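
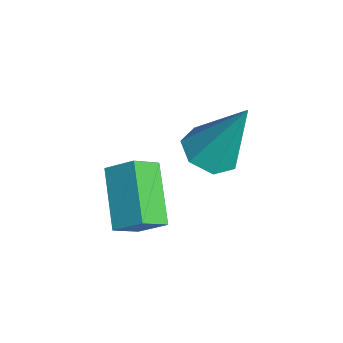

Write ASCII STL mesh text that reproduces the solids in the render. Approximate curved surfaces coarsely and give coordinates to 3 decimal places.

solid 
facet normal -0.419 -0.668 -0.615
outer loop
vertex -0.5 -2.347 -1.22
vertex -2.078 -2.219 -0.283
vertex -0.785 -1.636 -1.798
endloop
endfacet
facet normal 0.858 -0.070 -0.509
outer loop
vertex -0.362 -0.961 -1.177
vertex -0.5 -2.347 -1.22
vertex -0.785 -1.636 -1.798
endloop
endfacet
facet normal -0.419 -0.668 -0.615
outer loop
vertex -0.785 -1.636 -1.798
vertex -2.078 -2.219 -0.283
vertex -2.364 -1.507 -0.861
endloop
endfacet
facet normal -0.297 0.741 -0.603
outer loop
vertex -2.364 -1.507 -0.861
vertex -0.362 -0.961 -1.177
vertex -0.785 -1.636 -1.798
endloop
endfacet
facet normal 0.298 -0.741 0.602
outer loop
vertex -0.5 -2.347 -1.22
vertex -1.655 -1.544 0.338
vertex -2.078 -2.219 -0.283
endloop
endfacet
facet normal 0.857 -0.070 -0.510
outer loop
vertex -0.076 -1.673 -0.599
vertex -0.5 -2.347 -1.22
vertex -0.362 -0.961 -1.177
endloop
endfacet
facet normal 0.297 -0.741 0.602
outer loop
vertex -0.076 -1.673 -0.599
vertex -1.655 -1.544 0.338
vertex -0.5 -2.347 -1.22
endloop
endfacet
facet normal -0.858 0.069 0.509
outer loop
vertex -2.078 -2.219 -0.283
vertex -1.655 -1.544 0.338
vertex -2.364 -1.507 -0.861
endloop
endfacet
facet normal -0.297 0.741 -0.602
outer loop
vertex -1.94 -0.833 -0.24
vertex -0.362 -0.961 -1.177
vertex -2.364 -1.507 -0.861
endloop
endfacet
facet normal -0.858 0.070 0.509
outer loop
vertex -2.364 -1.507 -0.861
vertex -1.655 -1.544 0.338
vertex -1.94 -0.833 -0.24
endloop
endfacet
facet normal 0.419 0.668 0.615
outer loop
vertex -1.94 -0.833 -0.24
vertex -0.076 -1.673 -0.599
vertex -0.362 -0.961 -1.177
endloop
endfacet
facet normal 0.419 0.668 0.615
outer loop
vertex -1.655 -1.544 0.338
vertex -0.076 -1.673 -0.599
vertex -1.94 -0.833 -0.24
endloop
endfacet
facet normal -0.200 -0.380 -0.903
outer loop
vertex -1.099 -0.263 0.57
vertex -1.56 0.393 0.396
vertex -0.758 0.282 0.265
endloop
endfacet
facet normal 0.874 -0.371 0.315
outer loop
vertex -1.099 -0.263 0.57
vertex -0.758 0.282 0.265
vertex -1.12 1.227 2.384
endloop
endfacet
facet normal -0.200 -0.379 -0.903
outer loop
vertex -0.758 0.282 0.265
vertex -1.56 0.393 0.396
vertex -1.021 0.911 0.059
endloop
endfacet
facet normal 0.924 0.382 -0.013
outer loop
vertex -0.758 0.282 0.265
vertex -1.021 0.911 0.059
vertex -1.12 1.227 2.384
endloop
endfacet
facet normal -0.200 -0.380 -0.903
outer loop
vertex -1.021 0.911 0.059
vertex -1.56 0.393 0.396
vertex -1.69 1.149 0.107
endloop
endfacet
facet normal 0.326 0.939 -0.114
outer loop
vertex -1.021 0.911 0.059
vertex -1.69 1.149 0.107
vertex -1.12 1.227 2.384
endloop
endfacet
facet normal -0.201 -0.380 -0.903
outer loop
vertex -1.69 1.149 0.107
vertex -1.56 0.393 0.396
vertex -2.261 0.818 0.373
endloop
endfacet
facet normal -0.469 0.879 0.087
outer loop
vertex -1.69 1.149 0.107
vertex -2.261 0.818 0.373
vertex -1.12 1.227 2.384
endloop
endfacet
facet normal -0.200 -0.379 -0.904
outer loop
vertex -2.261 0.818 0.373
vertex -1.56 0.393 0.396
vertex -2.304 0.166 0.656
endloop
endfacet
facet normal -0.863 0.248 0.440
outer loop
vertex -2.261 0.818 0.373
vertex -2.304 0.166 0.656
vertex -1.12 1.227 2.384
endloop
endfacet
facet normal -0.200 -0.380 -0.903
outer loop
vertex -2.304 0.166 0.656
vertex -1.56 0.393 0.396
vertex -1.787 -0.315 0.744
endloop
endfacet
facet normal -0.560 -0.478 0.677
outer loop
vertex -2.304 0.166 0.656
vertex -1.787 -0.315 0.744
vertex -1.12 1.227 2.384
endloop
endfacet
facet normal -0.200 -0.380 -0.903
outer loop
vertex -1.787 -0.315 0.744
vertex -1.56 0.393 0.396
vertex -1.099 -0.263 0.57
endloop
endfacet
facet normal 0.214 -0.754 0.621
outer loop
vertex -1.787 -0.315 0.744
vertex -1.099 -0.263 0.57
vertex -1.12 1.227 2.384
endloop
endfacet

endsolid


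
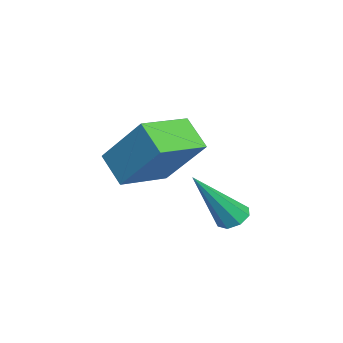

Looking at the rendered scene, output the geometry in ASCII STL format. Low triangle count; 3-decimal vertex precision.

solid 
facet normal -0.479 -0.547 0.687
outer loop
vertex 0.248 0.343 2.992
vertex -1.107 1.322 2.826
vertex -0.488 -0.938 1.459
endloop
endfacet
facet normal 0.807 -0.582 0.099
outer loop
vertex 0.087 -0.282 0.634
vertex 0.248 0.343 2.992
vertex -0.488 -0.938 1.459
endloop
endfacet
facet normal -0.480 -0.547 0.687
outer loop
vertex -0.488 -0.938 1.459
vertex -1.107 1.322 2.826
vertex -1.843 0.041 1.292
endloop
endfacet
facet normal -0.346 -0.602 -0.720
outer loop
vertex -1.843 0.041 1.292
vertex 0.087 -0.282 0.634
vertex -0.488 -0.938 1.459
endloop
endfacet
facet normal 0.346 0.602 0.720
outer loop
vertex 0.248 0.343 2.992
vertex -0.532 1.978 2.001
vertex -1.107 1.322 2.826
endloop
endfacet
facet normal 0.807 -0.582 0.099
outer loop
vertex 0.823 0.999 2.168
vertex 0.248 0.343 2.992
vertex 0.087 -0.282 0.634
endloop
endfacet
facet normal 0.346 0.601 0.720
outer loop
vertex 0.823 0.999 2.168
vertex -0.532 1.978 2.001
vertex 0.248 0.343 2.992
endloop
endfacet
facet normal -0.807 0.582 -0.099
outer loop
vertex -1.107 1.322 2.826
vertex -0.532 1.978 2.001
vertex -1.843 0.041 1.292
endloop
endfacet
facet normal -0.346 -0.601 -0.720
outer loop
vertex -1.268 0.697 0.468
vertex 0.087 -0.282 0.634
vertex -1.843 0.041 1.292
endloop
endfacet
facet normal -0.807 0.582 -0.099
outer loop
vertex -1.843 0.041 1.292
vertex -0.532 1.978 2.001
vertex -1.268 0.697 0.468
endloop
endfacet
facet normal 0.479 0.547 -0.687
outer loop
vertex -1.268 0.697 0.468
vertex 0.823 0.999 2.168
vertex 0.087 -0.282 0.634
endloop
endfacet
facet normal 0.479 0.546 -0.687
outer loop
vertex -0.532 1.978 2.001
vertex 0.823 0.999 2.168
vertex -1.268 0.697 0.468
endloop
endfacet
facet normal -0.405 0.442 -0.800
outer loop
vertex 1.97 3.01 0.001
vertex 1.54 3.088 0.262
vertex 1.97 3.352 0.19
endloop
endfacet
facet normal 0.981 0.093 -0.169
outer loop
vertex 1.97 3.01 0.001
vertex 1.97 3.352 0.19
vertex 2.38 2.172 1.918
endloop
endfacet
facet normal -0.406 0.443 -0.799
outer loop
vertex 1.97 3.352 0.19
vertex 1.54 3.088 0.262
vertex 1.717 3.539 0.422
endloop
endfacet
facet normal 0.719 0.641 0.267
outer loop
vertex 1.97 3.352 0.19
vertex 1.717 3.539 0.422
vertex 2.38 2.172 1.918
endloop
endfacet
facet normal -0.407 0.443 -0.799
outer loop
vertex 1.717 3.539 0.422
vertex 1.54 3.088 0.262
vertex 1.361 3.461 0.56
endloop
endfacet
facet normal 0.087 0.754 0.651
outer loop
vertex 1.717 3.539 0.422
vertex 1.361 3.461 0.56
vertex 2.38 2.172 1.918
endloop
endfacet
facet normal -0.406 0.443 -0.799
outer loop
vertex 1.361 3.461 0.56
vertex 1.54 3.088 0.262
vertex 1.109 3.165 0.524
endloop
endfacet
facet normal -0.541 0.369 0.756
outer loop
vertex 1.361 3.461 0.56
vertex 1.109 3.165 0.524
vertex 2.38 2.172 1.918
endloop
endfacet
facet normal -0.407 0.443 -0.799
outer loop
vertex 1.109 3.165 0.524
vertex 1.54 3.088 0.262
vertex 1.109 2.824 0.335
endloop
endfacet
facet normal -0.801 -0.290 0.524
outer loop
vertex 1.109 3.165 0.524
vertex 1.109 2.824 0.335
vertex 2.38 2.172 1.918
endloop
endfacet
facet normal -0.406 0.442 -0.800
outer loop
vertex 1.109 2.824 0.335
vertex 1.54 3.088 0.262
vertex 1.362 2.637 0.103
endloop
endfacet
facet normal -0.539 -0.838 0.088
outer loop
vertex 1.109 2.824 0.335
vertex 1.362 2.637 0.103
vertex 2.38 2.172 1.918
endloop
endfacet
facet normal -0.406 0.442 -0.800
outer loop
vertex 1.362 2.637 0.103
vertex 1.54 3.088 0.262
vertex 1.718 2.714 -0.035
endloop
endfacet
facet normal 0.091 -0.951 -0.295
outer loop
vertex 1.362 2.637 0.103
vertex 1.718 2.714 -0.035
vertex 2.38 2.172 1.918
endloop
endfacet
facet normal -0.405 0.442 -0.800
outer loop
vertex 1.718 2.714 -0.035
vertex 1.54 3.088 0.262
vertex 1.97 3.01 0.001
endloop
endfacet
facet normal 0.721 -0.565 -0.401
outer loop
vertex 1.718 2.714 -0.035
vertex 1.97 3.01 0.001
vertex 2.38 2.172 1.918
endloop
endfacet

endsolid


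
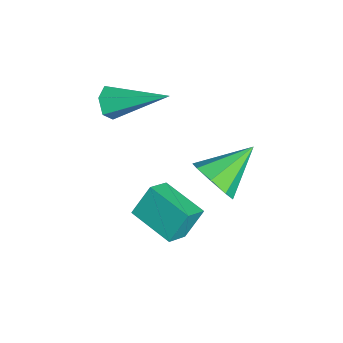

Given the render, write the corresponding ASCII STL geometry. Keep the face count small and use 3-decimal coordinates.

solid 
facet normal -0.347 -0.842 -0.413
outer loop
vertex -1.549 -0.33 0.279
vertex -1.735 -0.028 -0.18
vertex -1.199 -0.251 -0.176
endloop
endfacet
facet normal 0.781 -0.299 0.549
outer loop
vertex -1.549 -0.33 0.279
vertex -1.199 -0.251 -0.176
vertex -1.045 1.648 0.64
endloop
endfacet
facet normal -0.347 -0.842 -0.413
outer loop
vertex -1.199 -0.251 -0.176
vertex -1.735 -0.028 -0.18
vertex -1.384 0.051 -0.636
endloop
endfacet
facet normal 0.940 0.067 -0.334
outer loop
vertex -1.199 -0.251 -0.176
vertex -1.384 0.051 -0.636
vertex -1.045 1.648 0.64
endloop
endfacet
facet normal -0.346 -0.843 -0.412
outer loop
vertex -1.384 0.051 -0.636
vertex -1.735 -0.028 -0.18
vertex -1.92 0.273 -0.64
endloop
endfacet
facet normal 0.243 0.573 -0.782
outer loop
vertex -1.384 0.051 -0.636
vertex -1.92 0.273 -0.64
vertex -1.045 1.648 0.64
endloop
endfacet
facet normal -0.346 -0.843 -0.412
outer loop
vertex -1.92 0.273 -0.64
vertex -1.735 -0.028 -0.18
vertex -2.27 0.194 -0.185
endloop
endfacet
facet normal -0.611 0.712 -0.347
outer loop
vertex -1.92 0.273 -0.64
vertex -2.27 0.194 -0.185
vertex -1.045 1.648 0.64
endloop
endfacet
facet normal -0.346 -0.843 -0.412
outer loop
vertex -2.27 0.194 -0.185
vertex -1.735 -0.028 -0.18
vertex -2.085 -0.107 0.275
endloop
endfacet
facet normal -0.771 0.345 0.536
outer loop
vertex -2.27 0.194 -0.185
vertex -2.085 -0.107 0.275
vertex -1.045 1.648 0.64
endloop
endfacet
facet normal -0.347 -0.842 -0.413
outer loop
vertex -2.085 -0.107 0.275
vertex -1.735 -0.028 -0.18
vertex -1.549 -0.33 0.279
endloop
endfacet
facet normal -0.074 -0.161 0.984
outer loop
vertex -2.085 -0.107 0.275
vertex -1.549 -0.33 0.279
vertex -1.045 1.648 0.64
endloop
endfacet
facet normal 0.403 -0.769 -0.496
outer loop
vertex 2.292 2.979 -0.853
vertex 1.759 2.492 -0.531
vertex 1.79 2.931 -1.187
endloop
endfacet
facet normal 0.181 0.898 -0.401
outer loop
vertex 2.292 2.979 -0.853
vertex 1.79 2.931 -1.187
vertex 1.121 3.708 0.251
endloop
endfacet
facet normal 0.405 -0.768 -0.495
outer loop
vertex 1.79 2.931 -1.187
vertex 1.759 2.492 -0.531
vertex 1.271 2.625 -1.137
endloop
endfacet
facet normal -0.455 0.677 -0.578
outer loop
vertex 1.79 2.931 -1.187
vertex 1.271 2.625 -1.137
vertex 1.121 3.708 0.251
endloop
endfacet
facet normal 0.404 -0.770 -0.494
outer loop
vertex 1.271 2.625 -1.137
vertex 1.759 2.492 -0.531
vertex 1.037 2.242 -0.732
endloop
endfacet
facet normal -0.922 0.251 -0.295
outer loop
vertex 1.271 2.625 -1.137
vertex 1.037 2.242 -0.732
vertex 1.121 3.708 0.251
endloop
endfacet
facet normal 0.404 -0.769 -0.495
outer loop
vertex 1.037 2.242 -0.732
vertex 1.759 2.492 -0.531
vertex 1.227 2.005 -0.209
endloop
endfacet
facet normal -0.949 -0.136 0.283
outer loop
vertex 1.037 2.242 -0.732
vertex 1.227 2.005 -0.209
vertex 1.121 3.708 0.251
endloop
endfacet
facet normal 0.404 -0.769 -0.495
outer loop
vertex 1.227 2.005 -0.209
vertex 1.759 2.492 -0.531
vertex 1.729 2.054 0.125
endloop
endfacet
facet normal -0.519 -0.253 0.817
outer loop
vertex 1.227 2.005 -0.209
vertex 1.729 2.054 0.125
vertex 1.121 3.708 0.251
endloop
endfacet
facet normal 0.404 -0.769 -0.495
outer loop
vertex 1.729 2.054 0.125
vertex 1.759 2.492 -0.531
vertex 2.248 2.359 0.075
endloop
endfacet
facet normal 0.115 -0.033 0.993
outer loop
vertex 1.729 2.054 0.125
vertex 2.248 2.359 0.075
vertex 1.121 3.708 0.251
endloop
endfacet
facet normal 0.404 -0.769 -0.495
outer loop
vertex 2.248 2.359 0.075
vertex 1.759 2.492 -0.531
vertex 2.481 2.742 -0.33
endloop
endfacet
facet normal 0.584 0.395 0.709
outer loop
vertex 2.248 2.359 0.075
vertex 2.481 2.742 -0.33
vertex 1.121 3.708 0.251
endloop
endfacet
facet normal 0.404 -0.769 -0.495
outer loop
vertex 2.481 2.742 -0.33
vertex 1.759 2.492 -0.531
vertex 2.292 2.979 -0.853
endloop
endfacet
facet normal 0.611 0.780 0.133
outer loop
vertex 2.481 2.742 -0.33
vertex 2.292 2.979 -0.853
vertex 1.121 3.708 0.251
endloop
endfacet
facet normal -0.622 0.574 -0.533
outer loop
vertex -0.136 1.434 -2.586
vertex 0.98 2.379 -2.872
vertex 0.114 0.863 -3.493
endloop
endfacet
facet normal -0.749 -0.634 0.192
outer loop
vertex 0.68 0.341 -3.008
vertex -0.136 1.434 -2.586
vertex 0.114 0.863 -3.493
endloop
endfacet
facet normal -0.622 0.574 -0.533
outer loop
vertex 0.114 0.863 -3.493
vertex 0.98 2.379 -2.872
vertex 1.23 1.808 -3.779
endloop
endfacet
facet normal 0.228 -0.519 -0.824
outer loop
vertex 1.23 1.808 -3.779
vertex 0.68 0.341 -3.008
vertex 0.114 0.863 -3.493
endloop
endfacet
facet normal -0.228 0.519 0.824
outer loop
vertex -0.136 1.434 -2.586
vertex 1.546 1.857 -2.387
vertex 0.98 2.379 -2.872
endloop
endfacet
facet normal -0.749 -0.634 0.192
outer loop
vertex 0.43 0.912 -2.101
vertex -0.136 1.434 -2.586
vertex 0.68 0.341 -3.008
endloop
endfacet
facet normal -0.228 0.519 0.824
outer loop
vertex 0.43 0.912 -2.101
vertex 1.546 1.857 -2.387
vertex -0.136 1.434 -2.586
endloop
endfacet
facet normal 0.749 0.634 -0.192
outer loop
vertex 0.98 2.379 -2.872
vertex 1.546 1.857 -2.387
vertex 1.23 1.808 -3.779
endloop
endfacet
facet normal 0.228 -0.519 -0.824
outer loop
vertex 1.796 1.286 -3.294
vertex 0.68 0.341 -3.008
vertex 1.23 1.808 -3.779
endloop
endfacet
facet normal 0.749 0.634 -0.192
outer loop
vertex 1.23 1.808 -3.779
vertex 1.546 1.857 -2.387
vertex 1.796 1.286 -3.294
endloop
endfacet
facet normal 0.622 -0.574 0.533
outer loop
vertex 1.796 1.286 -3.294
vertex 0.43 0.912 -2.101
vertex 0.68 0.341 -3.008
endloop
endfacet
facet normal 0.622 -0.574 0.533
outer loop
vertex 1.546 1.857 -2.387
vertex 0.43 0.912 -2.101
vertex 1.796 1.286 -3.294
endloop
endfacet

endsolid


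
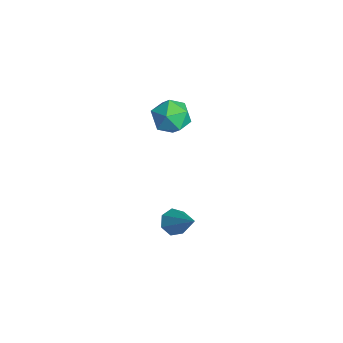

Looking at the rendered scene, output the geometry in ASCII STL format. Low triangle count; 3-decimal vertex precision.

solid 
facet normal 0.147 0.963 0.225
outer loop
vertex -1.523 1.662 2.738
vertex -2.103 1.626 3.271
vertex -1.361 1.463 3.484
endloop
endfacet
facet normal 0.754 0.657 0.011
outer loop
vertex -1.523 1.662 2.738
vertex -1.361 1.463 3.484
vertex -1.016 1.077 2.889
endloop
endfacet
facet normal 0.652 0.398 -0.646
outer loop
vertex -1.523 1.662 2.738
vertex -1.016 1.077 2.889
vertex -1.545 1.002 2.309
endloop
endfacet
facet normal -0.019 0.545 -0.838
outer loop
vertex -1.523 1.662 2.738
vertex -1.545 1.002 2.309
vertex -2.217 1.341 2.545
endloop
endfacet
facet normal -0.331 0.895 -0.299
outer loop
vertex -1.523 1.662 2.738
vertex -2.217 1.341 2.545
vertex -2.103 1.626 3.271
endloop
endfacet
facet normal 0.889 0.106 0.446
outer loop
vertex -1.016 1.077 2.889
vertex -1.361 1.463 3.484
vertex -1.283 0.679 3.515
endloop
endfacet
facet normal -0.095 0.602 0.792
outer loop
vertex -1.361 1.463 3.484
vertex -2.103 1.626 3.271
vertex -1.955 1.018 3.751
endloop
endfacet
facet normal -0.868 0.493 -0.057
outer loop
vertex -2.103 1.626 3.271
vertex -2.217 1.341 2.545
vertex -2.484 0.943 3.171
endloop
endfacet
facet normal -0.363 -0.073 -0.929
outer loop
vertex -2.217 1.341 2.545
vertex -1.545 1.002 2.309
vertex -2.139 0.557 2.576
endloop
endfacet
facet normal 0.722 -0.312 -0.618
outer loop
vertex -1.545 1.002 2.309
vertex -1.016 1.077 2.889
vertex -1.397 0.394 2.789
endloop
endfacet
facet normal 0.019 -0.545 0.838
outer loop
vertex -1.977 0.358 3.322
vertex -1.283 0.679 3.515
vertex -1.955 1.018 3.751
endloop
endfacet
facet normal -0.652 -0.398 0.646
outer loop
vertex -1.977 0.358 3.322
vertex -1.955 1.018 3.751
vertex -2.484 0.943 3.171
endloop
endfacet
facet normal -0.754 -0.657 -0.011
outer loop
vertex -1.977 0.358 3.322
vertex -2.484 0.943 3.171
vertex -2.139 0.557 2.576
endloop
endfacet
facet normal -0.147 -0.963 -0.225
outer loop
vertex -1.977 0.358 3.322
vertex -2.139 0.557 2.576
vertex -1.397 0.394 2.789
endloop
endfacet
facet normal 0.331 -0.895 0.299
outer loop
vertex -1.977 0.358 3.322
vertex -1.397 0.394 2.789
vertex -1.283 0.679 3.515
endloop
endfacet
facet normal 0.363 0.073 0.929
outer loop
vertex -1.955 1.018 3.751
vertex -1.283 0.679 3.515
vertex -1.361 1.463 3.484
endloop
endfacet
facet normal -0.722 0.312 0.618
outer loop
vertex -2.484 0.943 3.171
vertex -1.955 1.018 3.751
vertex -2.103 1.626 3.271
endloop
endfacet
facet normal -0.889 -0.106 -0.446
outer loop
vertex -2.139 0.557 2.576
vertex -2.484 0.943 3.171
vertex -2.217 1.341 2.545
endloop
endfacet
facet normal 0.095 -0.602 -0.792
outer loop
vertex -1.397 0.394 2.789
vertex -2.139 0.557 2.576
vertex -1.545 1.002 2.309
endloop
endfacet
facet normal 0.868 -0.493 0.057
outer loop
vertex -1.283 0.679 3.515
vertex -1.397 0.394 2.789
vertex -1.016 1.077 2.889
endloop
endfacet
facet normal -0.715 -0.246 -0.654
outer loop
vertex 2.468 -0.449 0.827
vertex 2.11 -0.193 1.122
vertex 2.407 -0.004 0.726
endloop
endfacet
facet normal 0.881 0.013 -0.473
outer loop
vertex 2.468 -0.449 0.827
vertex 2.407 -0.004 0.726
vertex 3.11 0.153 2.038
endloop
endfacet
facet normal -0.715 -0.248 -0.654
outer loop
vertex 2.407 -0.004 0.726
vertex 2.11 -0.193 1.122
vertex 2.122 0.298 0.923
endloop
endfacet
facet normal 0.537 0.754 -0.378
outer loop
vertex 2.407 -0.004 0.726
vertex 2.122 0.298 0.923
vertex 3.11 0.153 2.038
endloop
endfacet
facet normal -0.715 -0.247 -0.654
outer loop
vertex 2.122 0.298 0.923
vertex 2.11 -0.193 1.122
vertex 1.828 0.231 1.27
endloop
endfacet
facet normal -0.036 0.986 0.160
outer loop
vertex 2.122 0.298 0.923
vertex 1.828 0.231 1.27
vertex 3.11 0.153 2.038
endloop
endfacet
facet normal -0.714 -0.246 -0.655
outer loop
vertex 1.828 0.231 1.27
vertex 2.11 -0.193 1.122
vertex 1.746 -0.156 1.505
endloop
endfacet
facet normal -0.410 0.535 0.739
outer loop
vertex 1.828 0.231 1.27
vertex 1.746 -0.156 1.505
vertex 3.11 0.153 2.038
endloop
endfacet
facet normal -0.714 -0.247 -0.655
outer loop
vertex 1.746 -0.156 1.505
vertex 2.11 -0.193 1.122
vertex 1.938 -0.57 1.452
endloop
endfacet
facet normal -0.301 -0.257 0.918
outer loop
vertex 1.746 -0.156 1.505
vertex 1.938 -0.57 1.452
vertex 3.11 0.153 2.038
endloop
endfacet
facet normal -0.716 -0.246 -0.654
outer loop
vertex 1.938 -0.57 1.452
vertex 2.11 -0.193 1.122
vertex 2.259 -0.701 1.15
endloop
endfacet
facet normal 0.208 -0.797 0.567
outer loop
vertex 1.938 -0.57 1.452
vertex 2.259 -0.701 1.15
vertex 3.11 0.153 2.038
endloop
endfacet
facet normal -0.715 -0.246 -0.654
outer loop
vertex 2.259 -0.701 1.15
vertex 2.11 -0.193 1.122
vertex 2.468 -0.449 0.827
endloop
endfacet
facet normal 0.734 -0.677 -0.053
outer loop
vertex 2.259 -0.701 1.15
vertex 2.468 -0.449 0.827
vertex 3.11 0.153 2.038
endloop
endfacet

endsolid


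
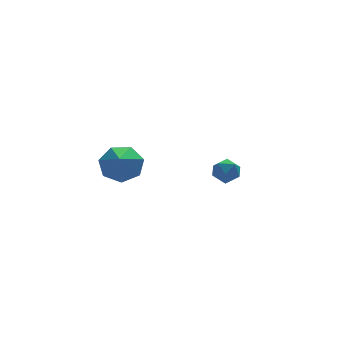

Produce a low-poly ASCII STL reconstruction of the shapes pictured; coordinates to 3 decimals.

solid 
facet normal 0.012 0.958 0.287
outer loop
vertex 2.889 1.812 -3.284
vertex 2.146 1.721 -2.949
vertex 2.817 1.578 -2.501
endloop
endfacet
facet normal 0.673 0.690 0.268
outer loop
vertex 2.889 1.812 -3.284
vertex 2.817 1.578 -2.501
vertex 3.375 1.222 -2.986
endloop
endfacet
facet normal 0.797 0.457 -0.394
outer loop
vertex 2.889 1.812 -3.284
vertex 3.375 1.222 -2.986
vertex 3.048 1.146 -3.735
endloop
endfacet
facet normal 0.212 0.582 -0.785
outer loop
vertex 2.889 1.812 -3.284
vertex 3.048 1.146 -3.735
vertex 2.288 1.454 -3.712
endloop
endfacet
facet normal -0.273 0.891 -0.363
outer loop
vertex 2.889 1.812 -3.284
vertex 2.288 1.454 -3.712
vertex 2.146 1.721 -2.949
endloop
endfacet
facet normal 0.696 0.127 0.707
outer loop
vertex 3.375 1.222 -2.986
vertex 2.817 1.578 -2.501
vertex 2.932 0.766 -2.468
endloop
endfacet
facet normal -0.374 0.561 0.739
outer loop
vertex 2.817 1.578 -2.501
vertex 2.146 1.721 -2.949
vertex 2.172 1.074 -2.445
endloop
endfacet
facet normal -0.834 0.454 -0.314
outer loop
vertex 2.146 1.721 -2.949
vertex 2.288 1.454 -3.712
vertex 1.845 0.998 -3.194
endloop
endfacet
facet normal -0.049 -0.048 -0.998
outer loop
vertex 2.288 1.454 -3.712
vertex 3.048 1.146 -3.735
vertex 2.403 0.642 -3.679
endloop
endfacet
facet normal 0.897 -0.249 -0.366
outer loop
vertex 3.048 1.146 -3.735
vertex 3.375 1.222 -2.986
vertex 3.074 0.499 -3.231
endloop
endfacet
facet normal -0.212 -0.582 0.785
outer loop
vertex 2.331 0.408 -2.896
vertex 2.932 0.766 -2.468
vertex 2.172 1.074 -2.445
endloop
endfacet
facet normal -0.797 -0.457 0.394
outer loop
vertex 2.331 0.408 -2.896
vertex 2.172 1.074 -2.445
vertex 1.845 0.998 -3.194
endloop
endfacet
facet normal -0.673 -0.690 -0.268
outer loop
vertex 2.331 0.408 -2.896
vertex 1.845 0.998 -3.194
vertex 2.403 0.642 -3.679
endloop
endfacet
facet normal -0.012 -0.958 -0.287
outer loop
vertex 2.331 0.408 -2.896
vertex 2.403 0.642 -3.679
vertex 3.074 0.499 -3.231
endloop
endfacet
facet normal 0.273 -0.891 0.363
outer loop
vertex 2.331 0.408 -2.896
vertex 3.074 0.499 -3.231
vertex 2.932 0.766 -2.468
endloop
endfacet
facet normal 0.049 0.048 0.998
outer loop
vertex 2.172 1.074 -2.445
vertex 2.932 0.766 -2.468
vertex 2.817 1.578 -2.501
endloop
endfacet
facet normal -0.897 0.249 0.366
outer loop
vertex 1.845 0.998 -3.194
vertex 2.172 1.074 -2.445
vertex 2.146 1.721 -2.949
endloop
endfacet
facet normal -0.696 -0.127 -0.707
outer loop
vertex 2.403 0.642 -3.679
vertex 1.845 0.998 -3.194
vertex 2.288 1.454 -3.712
endloop
endfacet
facet normal 0.374 -0.561 -0.739
outer loop
vertex 3.074 0.499 -3.231
vertex 2.403 0.642 -3.679
vertex 3.048 1.146 -3.735
endloop
endfacet
facet normal 0.834 -0.454 0.314
outer loop
vertex 2.932 0.766 -2.468
vertex 3.074 0.499 -3.231
vertex 3.375 1.222 -2.986
endloop
endfacet
facet normal 0.257 0.751 -0.609
outer loop
vertex -3.006 -1.461 0.889
vertex -3.616 -1.887 0.107
vertex -3.898 -1.174 0.867
endloop
endfacet
facet normal 0.039 0.195 0.980
outer loop
vertex -3.006 -1.461 0.889
vertex -3.898 -1.174 0.867
vertex -4.124 -3.373 1.313
endloop
endfacet
facet normal 0.257 0.751 -0.609
outer loop
vertex -3.898 -1.174 0.867
vertex -3.616 -1.887 0.107
vertex -4.577 -1.424 0.272
endloop
endfacet
facet normal -0.687 0.212 0.695
outer loop
vertex -3.898 -1.174 0.867
vertex -4.577 -1.424 0.272
vertex -4.124 -3.373 1.313
endloop
endfacet
facet normal 0.257 0.750 -0.609
outer loop
vertex -4.577 -1.424 0.272
vertex -3.616 -1.887 0.107
vertex -4.533 -2.023 -0.447
endloop
endfacet
facet normal -0.980 -0.180 0.090
outer loop
vertex -4.577 -1.424 0.272
vertex -4.533 -2.023 -0.447
vertex -4.124 -3.373 1.313
endloop
endfacet
facet normal 0.257 0.750 -0.610
outer loop
vertex -4.533 -2.023 -0.447
vertex -3.616 -1.887 0.107
vertex -3.799 -2.52 -0.749
endloop
endfacet
facet normal -0.621 -0.685 -0.381
outer loop
vertex -4.533 -2.023 -0.447
vertex -3.799 -2.52 -0.749
vertex -4.124 -3.373 1.313
endloop
endfacet
facet normal 0.256 0.750 -0.610
outer loop
vertex -3.799 -2.52 -0.749
vertex -3.616 -1.887 0.107
vertex -2.926 -2.54 -0.407
endloop
endfacet
facet normal 0.121 -0.924 -0.363
outer loop
vertex -3.799 -2.52 -0.749
vertex -2.926 -2.54 -0.407
vertex -4.124 -3.373 1.313
endloop
endfacet
facet normal 0.257 0.750 -0.609
outer loop
vertex -2.926 -2.54 -0.407
vertex -3.616 -1.887 0.107
vertex -2.573 -2.069 0.322
endloop
endfacet
facet normal 0.686 -0.716 0.131
outer loop
vertex -2.926 -2.54 -0.407
vertex -2.573 -2.069 0.322
vertex -4.124 -3.373 1.313
endloop
endfacet
facet normal 0.257 0.751 -0.609
outer loop
vertex -2.573 -2.069 0.322
vertex -3.616 -1.887 0.107
vertex -3.006 -1.461 0.889
endloop
endfacet
facet normal 0.649 -0.218 0.729
outer loop
vertex -2.573 -2.069 0.322
vertex -3.006 -1.461 0.889
vertex -4.124 -3.373 1.313
endloop
endfacet

endsolid


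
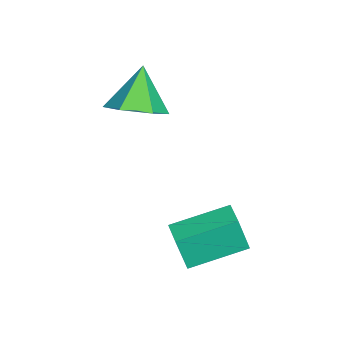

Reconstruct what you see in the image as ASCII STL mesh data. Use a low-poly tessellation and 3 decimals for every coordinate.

solid 
facet normal 0.654 -0.049 -0.755
outer loop
vertex -1.281 -0.107 0.357
vertex -1.957 0.281 -0.254
vertex -1.339 0.875 0.243
endloop
endfacet
facet normal 0.356 0.128 0.926
outer loop
vertex -1.281 -0.107 0.357
vertex -1.339 0.875 0.243
vertex -3.003 0.359 0.954
endloop
endfacet
facet normal 0.654 -0.049 -0.755
outer loop
vertex -1.339 0.875 0.243
vertex -1.957 0.281 -0.254
vertex -2.015 1.262 -0.368
endloop
endfacet
facet normal -0.022 0.833 0.552
outer loop
vertex -1.339 0.875 0.243
vertex -2.015 1.262 -0.368
vertex -3.003 0.359 0.954
endloop
endfacet
facet normal 0.655 -0.049 -0.754
outer loop
vertex -2.015 1.262 -0.368
vertex -1.957 0.281 -0.254
vertex -2.632 0.669 -0.865
endloop
endfacet
facet normal -0.686 0.727 -0.016
outer loop
vertex -2.015 1.262 -0.368
vertex -2.632 0.669 -0.865
vertex -3.003 0.359 0.954
endloop
endfacet
facet normal 0.654 -0.050 -0.755
outer loop
vertex -2.632 0.669 -0.865
vertex -1.957 0.281 -0.254
vertex -2.574 -0.313 -0.75
endloop
endfacet
facet normal -0.974 -0.082 -0.213
outer loop
vertex -2.632 0.669 -0.865
vertex -2.574 -0.313 -0.75
vertex -3.003 0.359 0.954
endloop
endfacet
facet normal 0.654 -0.049 -0.755
outer loop
vertex -2.574 -0.313 -0.75
vertex -1.957 0.281 -0.254
vertex -1.898 -0.701 -0.139
endloop
endfacet
facet normal -0.596 -0.787 0.160
outer loop
vertex -2.574 -0.313 -0.75
vertex -1.898 -0.701 -0.139
vertex -3.003 0.359 0.954
endloop
endfacet
facet normal 0.654 -0.049 -0.755
outer loop
vertex -1.898 -0.701 -0.139
vertex -1.957 0.281 -0.254
vertex -1.281 -0.107 0.357
endloop
endfacet
facet normal 0.069 -0.681 0.729
outer loop
vertex -1.898 -0.701 -0.139
vertex -1.281 -0.107 0.357
vertex -3.003 0.359 0.954
endloop
endfacet
facet normal -0.930 -0.355 -0.100
outer loop
vertex 1.05 1.616 -2.661
vertex 0.346 3.329 -2.193
vertex 1.054 1.966 -3.934
endloop
endfacet
facet normal 0.369 -0.897 -0.245
outer loop
vertex 1.854 2.271 -3.847
vertex 1.05 1.616 -2.661
vertex 1.054 1.966 -3.934
endloop
endfacet
facet normal -0.930 -0.354 -0.101
outer loop
vertex 1.054 1.966 -3.934
vertex 0.346 3.329 -2.193
vertex 0.351 3.679 -3.466
endloop
endfacet
facet normal 0.004 0.265 -0.964
outer loop
vertex 0.351 3.679 -3.466
vertex 1.854 2.271 -3.847
vertex 1.054 1.966 -3.934
endloop
endfacet
facet normal -0.004 -0.265 0.964
outer loop
vertex 1.05 1.616 -2.661
vertex 1.146 3.634 -2.106
vertex 0.346 3.329 -2.193
endloop
endfacet
facet normal 0.369 -0.897 -0.245
outer loop
vertex 1.849 1.921 -2.574
vertex 1.05 1.616 -2.661
vertex 1.854 2.271 -3.847
endloop
endfacet
facet normal -0.004 -0.265 0.964
outer loop
vertex 1.849 1.921 -2.574
vertex 1.146 3.634 -2.106
vertex 1.05 1.616 -2.661
endloop
endfacet
facet normal -0.369 0.897 0.245
outer loop
vertex 0.346 3.329 -2.193
vertex 1.146 3.634 -2.106
vertex 0.351 3.679 -3.466
endloop
endfacet
facet normal 0.004 0.265 -0.964
outer loop
vertex 1.15 3.984 -3.379
vertex 1.854 2.271 -3.847
vertex 0.351 3.679 -3.466
endloop
endfacet
facet normal -0.369 0.896 0.245
outer loop
vertex 0.351 3.679 -3.466
vertex 1.146 3.634 -2.106
vertex 1.15 3.984 -3.379
endloop
endfacet
facet normal 0.930 0.354 0.101
outer loop
vertex 1.15 3.984 -3.379
vertex 1.849 1.921 -2.574
vertex 1.854 2.271 -3.847
endloop
endfacet
facet normal 0.930 0.354 0.100
outer loop
vertex 1.146 3.634 -2.106
vertex 1.849 1.921 -2.574
vertex 1.15 3.984 -3.379
endloop
endfacet

endsolid


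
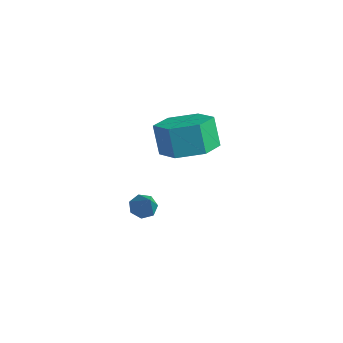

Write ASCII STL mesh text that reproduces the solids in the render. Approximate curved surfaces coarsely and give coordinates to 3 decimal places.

solid 
facet normal -0.546 0.340 -0.766
outer loop
vertex -2.157 -3.626 -3.305
vertex -2.381 -3.279 -2.991
vertex -1.949 -3.227 -3.276
endloop
endfacet
facet normal 0.839 -0.412 -0.355
outer loop
vertex -2.157 -3.626 -3.305
vertex -1.949 -3.227 -3.276
vertex -1.639 -3.741 -1.949
endloop
endfacet
facet normal -0.546 0.341 -0.765
outer loop
vertex -1.949 -3.227 -3.276
vertex -2.381 -3.279 -2.991
vertex -2.067 -2.866 -3.031
endloop
endfacet
facet normal 0.931 0.358 -0.079
outer loop
vertex -1.949 -3.227 -3.276
vertex -2.067 -2.866 -3.031
vertex -1.639 -3.741 -1.949
endloop
endfacet
facet normal -0.546 0.341 -0.765
outer loop
vertex -2.067 -2.866 -3.031
vertex -2.381 -3.279 -2.991
vertex -2.421 -2.816 -2.756
endloop
endfacet
facet normal 0.454 0.772 0.445
outer loop
vertex -2.067 -2.866 -3.031
vertex -2.421 -2.816 -2.756
vertex -1.639 -3.741 -1.949
endloop
endfacet
facet normal -0.546 0.341 -0.765
outer loop
vertex -2.421 -2.816 -2.756
vertex -2.381 -3.279 -2.991
vertex -2.745 -3.114 -2.658
endloop
endfacet
facet normal -0.231 0.521 0.821
outer loop
vertex -2.421 -2.816 -2.756
vertex -2.745 -3.114 -2.658
vertex -1.639 -3.741 -1.949
endloop
endfacet
facet normal -0.546 0.340 -0.766
outer loop
vertex -2.745 -3.114 -2.658
vertex -2.381 -3.279 -2.991
vertex -2.795 -3.536 -2.81
endloop
endfacet
facet normal -0.608 -0.204 0.767
outer loop
vertex -2.745 -3.114 -2.658
vertex -2.795 -3.536 -2.81
vertex -1.639 -3.741 -1.949
endloop
endfacet
facet normal -0.546 0.340 -0.766
outer loop
vertex -2.795 -3.536 -2.81
vertex -2.381 -3.279 -2.991
vertex -2.533 -3.764 -3.098
endloop
endfacet
facet normal -0.393 -0.861 0.323
outer loop
vertex -2.795 -3.536 -2.81
vertex -2.533 -3.764 -3.098
vertex -1.639 -3.741 -1.949
endloop
endfacet
facet normal -0.546 0.340 -0.765
outer loop
vertex -2.533 -3.764 -3.098
vertex -2.381 -3.279 -2.991
vertex -2.157 -3.626 -3.305
endloop
endfacet
facet normal 0.252 -0.951 -0.177
outer loop
vertex -2.533 -3.764 -3.098
vertex -2.157 -3.626 -3.305
vertex -1.639 -3.741 -1.949
endloop
endfacet
facet normal 0.374 -0.162 -0.913
outer loop
vertex 0.404 -3.261 1.254
vertex -0.504 -3.008 0.837
vertex 0.208 -2.282 1.0
endloop
endfacet
facet normal 0.908 0.266 0.325
outer loop
vertex 0.404 -3.261 1.254
vertex 0.208 -2.282 1.0
vertex -0.049 -3.065 2.359
endloop
endfacet
facet normal 0.908 0.265 0.324
outer loop
vertex -0.049 -3.065 2.359
vertex 0.208 -2.282 1.0
vertex -0.244 -2.086 2.105
endloop
endfacet
facet normal -0.374 0.163 0.913
outer loop
vertex -0.049 -3.065 2.359
vertex -0.244 -2.086 2.105
vertex -0.956 -2.812 1.943
endloop
endfacet
facet normal 0.374 -0.162 -0.913
outer loop
vertex 0.208 -2.282 1.0
vertex -0.504 -3.008 0.837
vertex -0.699 -2.029 0.584
endloop
endfacet
facet normal 0.290 0.956 -0.051
outer loop
vertex 0.208 -2.282 1.0
vertex -0.699 -2.029 0.584
vertex -0.244 -2.086 2.105
endloop
endfacet
facet normal 0.290 0.956 -0.051
outer loop
vertex -0.244 -2.086 2.105
vertex -0.699 -2.029 0.584
vertex -1.151 -1.833 1.689
endloop
endfacet
facet normal -0.374 0.163 0.913
outer loop
vertex -0.244 -2.086 2.105
vertex -1.151 -1.833 1.689
vertex -0.956 -2.812 1.943
endloop
endfacet
facet normal 0.374 -0.162 -0.913
outer loop
vertex -0.699 -2.029 0.584
vertex -0.504 -3.008 0.837
vertex -1.411 -2.755 0.421
endloop
endfacet
facet normal -0.618 0.691 -0.375
outer loop
vertex -0.699 -2.029 0.584
vertex -1.411 -2.755 0.421
vertex -1.151 -1.833 1.689
endloop
endfacet
facet normal -0.618 0.691 -0.376
outer loop
vertex -1.151 -1.833 1.689
vertex -1.411 -2.755 0.421
vertex -1.864 -2.559 1.526
endloop
endfacet
facet normal -0.374 0.162 0.913
outer loop
vertex -1.151 -1.833 1.689
vertex -1.864 -2.559 1.526
vertex -0.956 -2.812 1.943
endloop
endfacet
facet normal 0.374 -0.163 -0.913
outer loop
vertex -1.411 -2.755 0.421
vertex -0.504 -3.008 0.837
vertex -1.216 -3.734 0.675
endloop
endfacet
facet normal -0.908 -0.265 -0.325
outer loop
vertex -1.411 -2.755 0.421
vertex -1.216 -3.734 0.675
vertex -1.864 -2.559 1.526
endloop
endfacet
facet normal -0.908 -0.266 -0.324
outer loop
vertex -1.864 -2.559 1.526
vertex -1.216 -3.734 0.675
vertex -1.668 -3.538 1.78
endloop
endfacet
facet normal -0.374 0.162 0.913
outer loop
vertex -1.864 -2.559 1.526
vertex -1.668 -3.538 1.78
vertex -0.956 -2.812 1.943
endloop
endfacet
facet normal 0.374 -0.163 -0.913
outer loop
vertex -1.216 -3.734 0.675
vertex -0.504 -3.008 0.837
vertex -0.309 -3.987 1.091
endloop
endfacet
facet normal -0.290 -0.956 0.051
outer loop
vertex -1.216 -3.734 0.675
vertex -0.309 -3.987 1.091
vertex -1.668 -3.538 1.78
endloop
endfacet
facet normal -0.290 -0.956 0.051
outer loop
vertex -1.668 -3.538 1.78
vertex -0.309 -3.987 1.091
vertex -0.761 -3.791 2.196
endloop
endfacet
facet normal -0.374 0.162 0.913
outer loop
vertex -1.668 -3.538 1.78
vertex -0.761 -3.791 2.196
vertex -0.956 -2.812 1.943
endloop
endfacet
facet normal 0.374 -0.162 -0.913
outer loop
vertex -0.309 -3.987 1.091
vertex -0.504 -3.008 0.837
vertex 0.404 -3.261 1.254
endloop
endfacet
facet normal 0.618 -0.691 0.375
outer loop
vertex -0.309 -3.987 1.091
vertex 0.404 -3.261 1.254
vertex -0.761 -3.791 2.196
endloop
endfacet
facet normal 0.618 -0.690 0.376
outer loop
vertex -0.761 -3.791 2.196
vertex 0.404 -3.261 1.254
vertex -0.049 -3.065 2.359
endloop
endfacet
facet normal -0.374 0.162 0.913
outer loop
vertex -0.761 -3.791 2.196
vertex -0.049 -3.065 2.359
vertex -0.956 -2.812 1.943
endloop
endfacet

endsolid


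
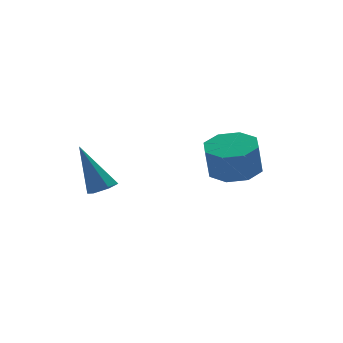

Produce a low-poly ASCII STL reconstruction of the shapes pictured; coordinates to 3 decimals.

solid 
facet normal 0.188 0.147 -0.971
outer loop
vertex 1.117 -1.778 -0.715
vertex 0.407 -1.148 -0.757
vertex 1.338 -1.101 -0.57
endloop
endfacet
facet normal 0.934 -0.333 0.130
outer loop
vertex 1.117 -1.778 -0.715
vertex 1.338 -1.101 -0.57
vertex 0.882 -1.962 0.499
endloop
endfacet
facet normal 0.934 -0.333 0.130
outer loop
vertex 0.882 -1.962 0.499
vertex 1.338 -1.101 -0.57
vertex 1.103 -1.285 0.644
endloop
endfacet
facet normal -0.188 -0.147 0.971
outer loop
vertex 0.882 -1.962 0.499
vertex 1.103 -1.285 0.644
vertex 0.173 -1.332 0.457
endloop
endfacet
facet normal 0.188 0.148 -0.971
outer loop
vertex 1.338 -1.101 -0.57
vertex 0.407 -1.148 -0.757
vertex 1.013 -0.451 -0.534
endloop
endfacet
facet normal 0.875 0.424 0.234
outer loop
vertex 1.338 -1.101 -0.57
vertex 1.013 -0.451 -0.534
vertex 1.103 -1.285 0.644
endloop
endfacet
facet normal 0.875 0.424 0.234
outer loop
vertex 1.103 -1.285 0.644
vertex 1.013 -0.451 -0.534
vertex 0.778 -0.635 0.68
endloop
endfacet
facet normal -0.188 -0.148 0.971
outer loop
vertex 1.103 -1.285 0.644
vertex 0.778 -0.635 0.68
vertex 0.173 -1.332 0.457
endloop
endfacet
facet normal 0.188 0.147 -0.971
outer loop
vertex 1.013 -0.451 -0.534
vertex 0.407 -1.148 -0.757
vertex 0.334 -0.21 -0.629
endloop
endfacet
facet normal 0.303 0.932 0.200
outer loop
vertex 1.013 -0.451 -0.534
vertex 0.334 -0.21 -0.629
vertex 0.778 -0.635 0.68
endloop
endfacet
facet normal 0.303 0.932 0.200
outer loop
vertex 0.778 -0.635 0.68
vertex 0.334 -0.21 -0.629
vertex 0.099 -0.394 0.585
endloop
endfacet
facet normal -0.188 -0.147 0.971
outer loop
vertex 0.778 -0.635 0.68
vertex 0.099 -0.394 0.585
vertex 0.173 -1.332 0.457
endloop
endfacet
facet normal 0.188 0.147 -0.971
outer loop
vertex 0.334 -0.21 -0.629
vertex 0.407 -1.148 -0.757
vertex -0.302 -0.518 -0.799
endloop
endfacet
facet normal -0.446 0.894 0.049
outer loop
vertex 0.334 -0.21 -0.629
vertex -0.302 -0.518 -0.799
vertex 0.099 -0.394 0.585
endloop
endfacet
facet normal -0.446 0.894 0.049
outer loop
vertex 0.099 -0.394 0.585
vertex -0.302 -0.518 -0.799
vertex -0.537 -0.702 0.415
endloop
endfacet
facet normal -0.188 -0.147 0.971
outer loop
vertex 0.099 -0.394 0.585
vertex -0.537 -0.702 0.415
vertex 0.173 -1.332 0.457
endloop
endfacet
facet normal 0.188 0.147 -0.971
outer loop
vertex -0.302 -0.518 -0.799
vertex 0.407 -1.148 -0.757
vertex -0.523 -1.195 -0.944
endloop
endfacet
facet normal -0.934 0.333 -0.130
outer loop
vertex -0.302 -0.518 -0.799
vertex -0.523 -1.195 -0.944
vertex -0.537 -0.702 0.415
endloop
endfacet
facet normal -0.934 0.333 -0.130
outer loop
vertex -0.537 -0.702 0.415
vertex -0.523 -1.195 -0.944
vertex -0.758 -1.379 0.27
endloop
endfacet
facet normal -0.188 -0.147 0.971
outer loop
vertex -0.537 -0.702 0.415
vertex -0.758 -1.379 0.27
vertex 0.173 -1.332 0.457
endloop
endfacet
facet normal 0.188 0.148 -0.971
outer loop
vertex -0.523 -1.195 -0.944
vertex 0.407 -1.148 -0.757
vertex -0.198 -1.845 -0.98
endloop
endfacet
facet normal -0.875 -0.424 -0.234
outer loop
vertex -0.523 -1.195 -0.944
vertex -0.198 -1.845 -0.98
vertex -0.758 -1.379 0.27
endloop
endfacet
facet normal -0.875 -0.424 -0.234
outer loop
vertex -0.758 -1.379 0.27
vertex -0.198 -1.845 -0.98
vertex -0.433 -2.029 0.234
endloop
endfacet
facet normal -0.188 -0.148 0.971
outer loop
vertex -0.758 -1.379 0.27
vertex -0.433 -2.029 0.234
vertex 0.173 -1.332 0.457
endloop
endfacet
facet normal 0.188 0.147 -0.971
outer loop
vertex -0.198 -1.845 -0.98
vertex 0.407 -1.148 -0.757
vertex 0.481 -2.086 -0.885
endloop
endfacet
facet normal -0.303 -0.932 -0.200
outer loop
vertex -0.198 -1.845 -0.98
vertex 0.481 -2.086 -0.885
vertex -0.433 -2.029 0.234
endloop
endfacet
facet normal -0.303 -0.932 -0.200
outer loop
vertex -0.433 -2.029 0.234
vertex 0.481 -2.086 -0.885
vertex 0.246 -2.27 0.329
endloop
endfacet
facet normal -0.188 -0.147 0.971
outer loop
vertex -0.433 -2.029 0.234
vertex 0.246 -2.27 0.329
vertex 0.173 -1.332 0.457
endloop
endfacet
facet normal 0.188 0.147 -0.971
outer loop
vertex 0.481 -2.086 -0.885
vertex 0.407 -1.148 -0.757
vertex 1.117 -1.778 -0.715
endloop
endfacet
facet normal 0.446 -0.894 -0.049
outer loop
vertex 0.481 -2.086 -0.885
vertex 1.117 -1.778 -0.715
vertex 0.246 -2.27 0.329
endloop
endfacet
facet normal 0.446 -0.894 -0.049
outer loop
vertex 0.246 -2.27 0.329
vertex 1.117 -1.778 -0.715
vertex 0.882 -1.962 0.499
endloop
endfacet
facet normal -0.188 -0.147 0.971
outer loop
vertex 0.246 -2.27 0.329
vertex 0.882 -1.962 0.499
vertex 0.173 -1.332 0.457
endloop
endfacet
facet normal 0.286 -0.362 -0.887
outer loop
vertex -3.141 0.405 -1.514
vertex -3.627 0.57 -1.738
vertex -3.187 0.917 -1.738
endloop
endfacet
facet normal 0.859 0.268 0.435
outer loop
vertex -3.141 0.405 -1.514
vertex -3.187 0.917 -1.738
vertex -4.193 1.29 0.018
endloop
endfacet
facet normal 0.286 -0.363 -0.887
outer loop
vertex -3.187 0.917 -1.738
vertex -3.627 0.57 -1.738
vertex -3.673 1.081 -1.962
endloop
endfacet
facet normal 0.326 0.945 -0.014
outer loop
vertex -3.187 0.917 -1.738
vertex -3.673 1.081 -1.962
vertex -4.193 1.29 0.018
endloop
endfacet
facet normal 0.286 -0.363 -0.887
outer loop
vertex -3.673 1.081 -1.962
vertex -3.627 0.57 -1.738
vertex -4.113 0.735 -1.962
endloop
endfacet
facet normal -0.600 0.763 -0.238
outer loop
vertex -3.673 1.081 -1.962
vertex -4.113 0.735 -1.962
vertex -4.193 1.29 0.018
endloop
endfacet
facet normal 0.286 -0.363 -0.887
outer loop
vertex -4.113 0.735 -1.962
vertex -3.627 0.57 -1.738
vertex -4.067 0.224 -1.738
endloop
endfacet
facet normal -0.995 -0.095 -0.013
outer loop
vertex -4.113 0.735 -1.962
vertex -4.067 0.224 -1.738
vertex -4.193 1.29 0.018
endloop
endfacet
facet normal 0.286 -0.363 -0.887
outer loop
vertex -4.067 0.224 -1.738
vertex -3.627 0.57 -1.738
vertex -3.581 0.059 -1.514
endloop
endfacet
facet normal -0.463 -0.772 0.435
outer loop
vertex -4.067 0.224 -1.738
vertex -3.581 0.059 -1.514
vertex -4.193 1.29 0.018
endloop
endfacet
facet normal 0.286 -0.363 -0.887
outer loop
vertex -3.581 0.059 -1.514
vertex -3.627 0.57 -1.738
vertex -3.141 0.405 -1.514
endloop
endfacet
facet normal 0.464 -0.591 0.660
outer loop
vertex -3.581 0.059 -1.514
vertex -3.141 0.405 -1.514
vertex -4.193 1.29 0.018
endloop
endfacet

endsolid


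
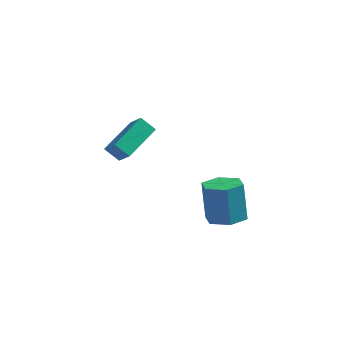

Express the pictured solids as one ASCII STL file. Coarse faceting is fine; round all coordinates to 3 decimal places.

solid 
facet normal -0.538 0.475 -0.696
outer loop
vertex -4.398 1.3 0.771
vertex -3.595 3.144 1.408
vertex -3.684 1.202 0.152
endloop
endfacet
facet normal -0.381 -0.874 -0.301
outer loop
vertex -3.065 0.656 0.952
vertex -4.398 1.3 0.771
vertex -3.684 1.202 0.152
endloop
endfacet
facet normal -0.538 0.475 -0.696
outer loop
vertex -3.684 1.202 0.152
vertex -3.595 3.144 1.408
vertex -2.881 3.046 0.789
endloop
endfacet
facet normal 0.752 -0.102 -0.651
outer loop
vertex -2.881 3.046 0.789
vertex -3.065 0.656 0.952
vertex -3.684 1.202 0.152
endloop
endfacet
facet normal -0.752 0.102 0.651
outer loop
vertex -4.398 1.3 0.771
vertex -2.976 2.598 2.208
vertex -3.595 3.144 1.408
endloop
endfacet
facet normal -0.381 -0.874 -0.301
outer loop
vertex -3.779 0.754 1.571
vertex -4.398 1.3 0.771
vertex -3.065 0.656 0.952
endloop
endfacet
facet normal -0.752 0.102 0.651
outer loop
vertex -3.779 0.754 1.571
vertex -2.976 2.598 2.208
vertex -4.398 1.3 0.771
endloop
endfacet
facet normal 0.381 0.874 0.301
outer loop
vertex -3.595 3.144 1.408
vertex -2.976 2.598 2.208
vertex -2.881 3.046 0.789
endloop
endfacet
facet normal 0.752 -0.102 -0.651
outer loop
vertex -2.262 2.5 1.589
vertex -3.065 0.656 0.952
vertex -2.881 3.046 0.789
endloop
endfacet
facet normal 0.381 0.874 0.301
outer loop
vertex -2.881 3.046 0.789
vertex -2.976 2.598 2.208
vertex -2.262 2.5 1.589
endloop
endfacet
facet normal 0.538 -0.475 0.696
outer loop
vertex -2.262 2.5 1.589
vertex -3.779 0.754 1.571
vertex -3.065 0.656 0.952
endloop
endfacet
facet normal 0.538 -0.475 0.696
outer loop
vertex -2.976 2.598 2.208
vertex -3.779 0.754 1.571
vertex -2.262 2.5 1.589
endloop
endfacet
facet normal 0.147 -0.261 -0.954
outer loop
vertex 2.658 -2.373 0.402
vertex 2.071 -3.112 0.514
vertex 1.728 -2.272 0.231
endloop
endfacet
facet normal 0.148 0.959 -0.241
outer loop
vertex 2.658 -2.373 0.402
vertex 1.728 -2.272 0.231
vertex 2.375 -1.869 2.233
endloop
endfacet
facet normal 0.148 0.959 -0.241
outer loop
vertex 2.375 -1.869 2.233
vertex 1.728 -2.272 0.231
vertex 1.446 -1.769 2.062
endloop
endfacet
facet normal -0.147 0.263 0.954
outer loop
vertex 2.375 -1.869 2.233
vertex 1.446 -1.769 2.062
vertex 1.789 -2.608 2.346
endloop
endfacet
facet normal 0.146 -0.262 -0.954
outer loop
vertex 1.728 -2.272 0.231
vertex 2.071 -3.112 0.514
vertex 1.142 -3.011 0.344
endloop
endfacet
facet normal -0.773 0.571 -0.276
outer loop
vertex 1.728 -2.272 0.231
vertex 1.142 -3.011 0.344
vertex 1.446 -1.769 2.062
endloop
endfacet
facet normal -0.773 0.571 -0.276
outer loop
vertex 1.446 -1.769 2.062
vertex 1.142 -3.011 0.344
vertex 0.86 -2.508 2.175
endloop
endfacet
facet normal -0.147 0.263 0.954
outer loop
vertex 1.446 -1.769 2.062
vertex 0.86 -2.508 2.175
vertex 1.789 -2.608 2.346
endloop
endfacet
facet normal 0.146 -0.262 -0.954
outer loop
vertex 1.142 -3.011 0.344
vertex 2.071 -3.112 0.514
vertex 1.485 -3.851 0.627
endloop
endfacet
facet normal -0.921 -0.388 -0.035
outer loop
vertex 1.142 -3.011 0.344
vertex 1.485 -3.851 0.627
vertex 0.86 -2.508 2.175
endloop
endfacet
facet normal -0.921 -0.388 -0.036
outer loop
vertex 0.86 -2.508 2.175
vertex 1.485 -3.851 0.627
vertex 1.202 -3.347 2.458
endloop
endfacet
facet normal -0.147 0.262 0.954
outer loop
vertex 0.86 -2.508 2.175
vertex 1.202 -3.347 2.458
vertex 1.789 -2.608 2.346
endloop
endfacet
facet normal 0.147 -0.263 -0.954
outer loop
vertex 1.485 -3.851 0.627
vertex 2.071 -3.112 0.514
vertex 2.414 -3.951 0.798
endloop
endfacet
facet normal -0.148 -0.959 0.241
outer loop
vertex 1.485 -3.851 0.627
vertex 2.414 -3.951 0.798
vertex 1.202 -3.347 2.458
endloop
endfacet
facet normal -0.148 -0.959 0.241
outer loop
vertex 1.202 -3.347 2.458
vertex 2.414 -3.951 0.798
vertex 2.132 -3.448 2.629
endloop
endfacet
facet normal -0.147 0.261 0.954
outer loop
vertex 1.202 -3.347 2.458
vertex 2.132 -3.448 2.629
vertex 1.789 -2.608 2.346
endloop
endfacet
facet normal 0.147 -0.263 -0.954
outer loop
vertex 2.414 -3.951 0.798
vertex 2.071 -3.112 0.514
vertex 3.0 -3.212 0.685
endloop
endfacet
facet normal 0.773 -0.571 0.276
outer loop
vertex 2.414 -3.951 0.798
vertex 3.0 -3.212 0.685
vertex 2.132 -3.448 2.629
endloop
endfacet
facet normal 0.773 -0.571 0.276
outer loop
vertex 2.132 -3.448 2.629
vertex 3.0 -3.212 0.685
vertex 2.718 -2.709 2.516
endloop
endfacet
facet normal -0.146 0.262 0.954
outer loop
vertex 2.132 -3.448 2.629
vertex 2.718 -2.709 2.516
vertex 1.789 -2.608 2.346
endloop
endfacet
facet normal 0.147 -0.262 -0.954
outer loop
vertex 3.0 -3.212 0.685
vertex 2.071 -3.112 0.514
vertex 2.658 -2.373 0.402
endloop
endfacet
facet normal 0.921 0.387 0.035
outer loop
vertex 3.0 -3.212 0.685
vertex 2.658 -2.373 0.402
vertex 2.718 -2.709 2.516
endloop
endfacet
facet normal 0.921 0.388 0.036
outer loop
vertex 2.718 -2.709 2.516
vertex 2.658 -2.373 0.402
vertex 2.375 -1.869 2.233
endloop
endfacet
facet normal -0.146 0.262 0.954
outer loop
vertex 2.718 -2.709 2.516
vertex 2.375 -1.869 2.233
vertex 1.789 -2.608 2.346
endloop
endfacet

endsolid


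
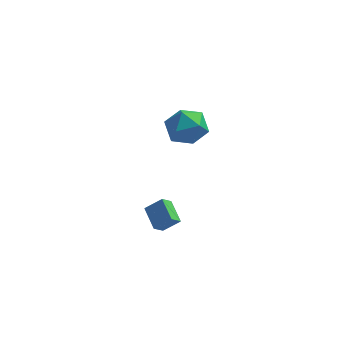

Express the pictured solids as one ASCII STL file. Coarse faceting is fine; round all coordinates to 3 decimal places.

solid 
facet normal -0.430 -0.600 0.675
outer loop
vertex 0.845 -2.942 -0.429
vertex 0.009 -3.121 -1.121
vertex 1.498 -3.992 -0.946
endloop
endfacet
facet normal 0.760 0.162 0.630
outer loop
vertex 1.851 -3.499 -1.499
vertex 0.845 -2.942 -0.429
vertex 1.498 -3.992 -0.946
endloop
endfacet
facet normal -0.431 -0.601 0.674
outer loop
vertex 1.498 -3.992 -0.946
vertex 0.009 -3.121 -1.121
vertex 0.662 -4.17 -1.639
endloop
endfacet
facet normal 0.487 -0.783 -0.387
outer loop
vertex 0.662 -4.17 -1.639
vertex 1.851 -3.499 -1.499
vertex 1.498 -3.992 -0.946
endloop
endfacet
facet normal -0.488 0.783 0.387
outer loop
vertex 0.845 -2.942 -0.429
vertex 0.362 -2.628 -1.674
vertex 0.009 -3.121 -1.121
endloop
endfacet
facet normal 0.760 0.162 0.630
outer loop
vertex 1.198 -2.45 -0.981
vertex 0.845 -2.942 -0.429
vertex 1.851 -3.499 -1.499
endloop
endfacet
facet normal -0.487 0.783 0.387
outer loop
vertex 1.198 -2.45 -0.981
vertex 0.362 -2.628 -1.674
vertex 0.845 -2.942 -0.429
endloop
endfacet
facet normal -0.760 -0.162 -0.630
outer loop
vertex 0.009 -3.121 -1.121
vertex 0.362 -2.628 -1.674
vertex 0.662 -4.17 -1.639
endloop
endfacet
facet normal 0.487 -0.783 -0.386
outer loop
vertex 1.015 -3.678 -2.191
vertex 1.851 -3.499 -1.499
vertex 0.662 -4.17 -1.639
endloop
endfacet
facet normal -0.759 -0.162 -0.630
outer loop
vertex 0.662 -4.17 -1.639
vertex 0.362 -2.628 -1.674
vertex 1.015 -3.678 -2.191
endloop
endfacet
facet normal 0.430 0.600 -0.674
outer loop
vertex 1.015 -3.678 -2.191
vertex 1.198 -2.45 -0.981
vertex 1.851 -3.499 -1.499
endloop
endfacet
facet normal 0.431 0.600 -0.674
outer loop
vertex 0.362 -2.628 -1.674
vertex 1.198 -2.45 -0.981
vertex 1.015 -3.678 -2.191
endloop
endfacet
facet normal 0.429 -0.008 0.903
outer loop
vertex 1.697 3.718 0.877
vertex 0.767 3.021 1.313
vertex 1.774 2.48 0.83
endloop
endfacet
facet normal 0.921 0.043 0.388
outer loop
vertex 1.697 3.718 0.877
vertex 1.774 2.48 0.83
vertex 2.149 3.162 -0.136
endloop
endfacet
facet normal 0.779 0.627 0.004
outer loop
vertex 1.697 3.718 0.877
vertex 2.149 3.162 -0.136
vertex 1.375 4.125 -0.25
endloop
endfacet
facet normal 0.200 0.938 0.282
outer loop
vertex 1.697 3.718 0.877
vertex 1.375 4.125 -0.25
vertex 0.52 4.038 0.646
endloop
endfacet
facet normal -0.016 0.546 0.838
outer loop
vertex 1.697 3.718 0.877
vertex 0.52 4.038 0.646
vertex 0.767 3.021 1.313
endloop
endfacet
facet normal 0.851 -0.524 -0.039
outer loop
vertex 2.149 3.162 -0.136
vertex 1.774 2.48 0.83
vertex 1.5 2.122 -0.326
endloop
endfacet
facet normal 0.056 -0.605 0.794
outer loop
vertex 1.774 2.48 0.83
vertex 0.767 3.021 1.313
vertex 0.645 2.035 0.57
endloop
endfacet
facet normal -0.665 0.290 0.688
outer loop
vertex 0.767 3.021 1.313
vertex 0.52 4.038 0.646
vertex -0.129 2.998 0.456
endloop
endfacet
facet normal -0.316 0.925 -0.212
outer loop
vertex 0.52 4.038 0.646
vertex 1.375 4.125 -0.25
vertex 0.246 3.68 -0.51
endloop
endfacet
facet normal 0.621 0.421 -0.661
outer loop
vertex 1.375 4.125 -0.25
vertex 2.149 3.162 -0.136
vertex 1.253 3.139 -0.993
endloop
endfacet
facet normal -0.200 -0.938 -0.282
outer loop
vertex 0.323 2.442 -0.557
vertex 1.5 2.122 -0.326
vertex 0.645 2.035 0.57
endloop
endfacet
facet normal -0.779 -0.627 -0.004
outer loop
vertex 0.323 2.442 -0.557
vertex 0.645 2.035 0.57
vertex -0.129 2.998 0.456
endloop
endfacet
facet normal -0.921 -0.043 -0.388
outer loop
vertex 0.323 2.442 -0.557
vertex -0.129 2.998 0.456
vertex 0.246 3.68 -0.51
endloop
endfacet
facet normal -0.429 0.008 -0.903
outer loop
vertex 0.323 2.442 -0.557
vertex 0.246 3.68 -0.51
vertex 1.253 3.139 -0.993
endloop
endfacet
facet normal 0.016 -0.546 -0.838
outer loop
vertex 0.323 2.442 -0.557
vertex 1.253 3.139 -0.993
vertex 1.5 2.122 -0.326
endloop
endfacet
facet normal 0.316 -0.925 0.212
outer loop
vertex 0.645 2.035 0.57
vertex 1.5 2.122 -0.326
vertex 1.774 2.48 0.83
endloop
endfacet
facet normal -0.621 -0.421 0.661
outer loop
vertex -0.129 2.998 0.456
vertex 0.645 2.035 0.57
vertex 0.767 3.021 1.313
endloop
endfacet
facet normal -0.851 0.524 0.039
outer loop
vertex 0.246 3.68 -0.51
vertex -0.129 2.998 0.456
vertex 0.52 4.038 0.646
endloop
endfacet
facet normal -0.056 0.605 -0.794
outer loop
vertex 1.253 3.139 -0.993
vertex 0.246 3.68 -0.51
vertex 1.375 4.125 -0.25
endloop
endfacet
facet normal 0.665 -0.290 -0.688
outer loop
vertex 1.5 2.122 -0.326
vertex 1.253 3.139 -0.993
vertex 2.149 3.162 -0.136
endloop
endfacet

endsolid


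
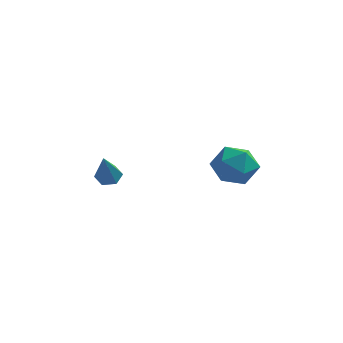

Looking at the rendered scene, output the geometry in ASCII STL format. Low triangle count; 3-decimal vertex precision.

solid 
facet normal -0.056 0.539 -0.840
outer loop
vertex -1.987 0.247 0.127
vertex -2.448 0.606 0.388
vertex -1.834 0.774 0.455
endloop
endfacet
facet normal 0.951 -0.305 0.046
outer loop
vertex -1.987 0.247 0.127
vertex -1.834 0.774 0.455
vertex -2.332 -0.526 2.152
endloop
endfacet
facet normal -0.056 0.539 -0.841
outer loop
vertex -1.834 0.774 0.455
vertex -2.448 0.606 0.388
vertex -2.294 1.134 0.716
endloop
endfacet
facet normal 0.684 0.468 0.559
outer loop
vertex -1.834 0.774 0.455
vertex -2.294 1.134 0.716
vertex -2.332 -0.526 2.152
endloop
endfacet
facet normal -0.056 0.539 -0.841
outer loop
vertex -2.294 1.134 0.716
vertex -2.448 0.606 0.388
vertex -2.908 0.966 0.649
endloop
endfacet
facet normal -0.254 0.636 0.729
outer loop
vertex -2.294 1.134 0.716
vertex -2.908 0.966 0.649
vertex -2.332 -0.526 2.152
endloop
endfacet
facet normal -0.054 0.540 -0.840
outer loop
vertex -2.908 0.966 0.649
vertex -2.448 0.606 0.388
vertex -3.062 0.439 0.32
endloop
endfacet
facet normal -0.923 0.030 0.384
outer loop
vertex -2.908 0.966 0.649
vertex -3.062 0.439 0.32
vertex -2.332 -0.526 2.152
endloop
endfacet
facet normal -0.054 0.540 -0.840
outer loop
vertex -3.062 0.439 0.32
vertex -2.448 0.606 0.388
vertex -2.601 0.079 0.059
endloop
endfacet
facet normal -0.655 -0.744 -0.131
outer loop
vertex -3.062 0.439 0.32
vertex -2.601 0.079 0.059
vertex -2.332 -0.526 2.152
endloop
endfacet
facet normal -0.055 0.540 -0.840
outer loop
vertex -2.601 0.079 0.059
vertex -2.448 0.606 0.388
vertex -1.987 0.247 0.127
endloop
endfacet
facet normal 0.283 -0.911 -0.300
outer loop
vertex -2.601 0.079 0.059
vertex -1.987 0.247 0.127
vertex -2.332 -0.526 2.152
endloop
endfacet
facet normal -0.161 -0.230 0.960
outer loop
vertex 2.65 1.324 2.542
vertex 2.765 0.19 2.29
vertex 3.7 0.818 2.597
endloop
endfacet
facet normal 0.150 0.410 0.900
outer loop
vertex 2.65 1.324 2.542
vertex 3.7 0.818 2.597
vertex 3.589 1.882 2.131
endloop
endfacet
facet normal -0.271 0.823 0.499
outer loop
vertex 2.65 1.324 2.542
vertex 3.589 1.882 2.131
vertex 2.585 1.912 1.536
endloop
endfacet
facet normal -0.842 0.440 0.311
outer loop
vertex 2.65 1.324 2.542
vertex 2.585 1.912 1.536
vertex 2.076 0.867 1.635
endloop
endfacet
facet normal -0.774 -0.211 0.596
outer loop
vertex 2.65 1.324 2.542
vertex 2.076 0.867 1.635
vertex 2.765 0.19 2.29
endloop
endfacet
facet normal 0.768 0.322 0.553
outer loop
vertex 3.589 1.882 2.131
vertex 3.7 0.818 2.597
vertex 4.284 1.093 1.625
endloop
endfacet
facet normal 0.265 -0.712 0.651
outer loop
vertex 3.7 0.818 2.597
vertex 2.765 0.19 2.29
vertex 3.775 0.048 1.724
endloop
endfacet
facet normal -0.729 -0.682 0.062
outer loop
vertex 2.765 0.19 2.29
vertex 2.076 0.867 1.635
vertex 2.771 0.078 1.129
endloop
endfacet
facet normal -0.839 0.371 -0.399
outer loop
vertex 2.076 0.867 1.635
vertex 2.585 1.912 1.536
vertex 2.66 1.142 0.663
endloop
endfacet
facet normal 0.086 0.992 -0.095
outer loop
vertex 2.585 1.912 1.536
vertex 3.589 1.882 2.131
vertex 3.595 1.77 0.97
endloop
endfacet
facet normal 0.842 -0.440 -0.311
outer loop
vertex 3.71 0.636 0.718
vertex 4.284 1.093 1.625
vertex 3.775 0.048 1.724
endloop
endfacet
facet normal 0.271 -0.823 -0.499
outer loop
vertex 3.71 0.636 0.718
vertex 3.775 0.048 1.724
vertex 2.771 0.078 1.129
endloop
endfacet
facet normal -0.150 -0.410 -0.900
outer loop
vertex 3.71 0.636 0.718
vertex 2.771 0.078 1.129
vertex 2.66 1.142 0.663
endloop
endfacet
facet normal 0.161 0.230 -0.960
outer loop
vertex 3.71 0.636 0.718
vertex 2.66 1.142 0.663
vertex 3.595 1.77 0.97
endloop
endfacet
facet normal 0.774 0.211 -0.596
outer loop
vertex 3.71 0.636 0.718
vertex 3.595 1.77 0.97
vertex 4.284 1.093 1.625
endloop
endfacet
facet normal 0.839 -0.371 0.399
outer loop
vertex 3.775 0.048 1.724
vertex 4.284 1.093 1.625
vertex 3.7 0.818 2.597
endloop
endfacet
facet normal -0.086 -0.992 0.095
outer loop
vertex 2.771 0.078 1.129
vertex 3.775 0.048 1.724
vertex 2.765 0.19 2.29
endloop
endfacet
facet normal -0.768 -0.322 -0.553
outer loop
vertex 2.66 1.142 0.663
vertex 2.771 0.078 1.129
vertex 2.076 0.867 1.635
endloop
endfacet
facet normal -0.265 0.712 -0.651
outer loop
vertex 3.595 1.77 0.97
vertex 2.66 1.142 0.663
vertex 2.585 1.912 1.536
endloop
endfacet
facet normal 0.729 0.682 -0.062
outer loop
vertex 4.284 1.093 1.625
vertex 3.595 1.77 0.97
vertex 3.589 1.882 2.131
endloop
endfacet

endsolid


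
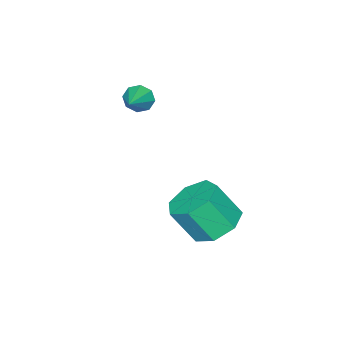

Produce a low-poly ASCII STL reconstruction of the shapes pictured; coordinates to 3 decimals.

solid 
facet normal -0.834 -0.374 -0.405
outer loop
vertex -0.788 -4.068 2.91
vertex -1.135 -3.739 3.321
vertex -0.904 -3.63 2.745
endloop
endfacet
facet normal 0.789 -0.023 -0.614
outer loop
vertex -0.788 -4.068 2.91
vertex -0.904 -3.63 2.745
vertex -0.025 -3.241 3.859
endloop
endfacet
facet normal -0.834 -0.375 -0.405
outer loop
vertex -0.904 -3.63 2.745
vertex -1.135 -3.739 3.321
vertex -1.156 -3.256 2.917
endloop
endfacet
facet normal 0.499 0.616 -0.609
outer loop
vertex -0.904 -3.63 2.745
vertex -1.156 -3.256 2.917
vertex -0.025 -3.241 3.859
endloop
endfacet
facet normal -0.834 -0.374 -0.404
outer loop
vertex -1.156 -3.256 2.917
vertex -1.135 -3.739 3.321
vertex -1.395 -3.165 3.326
endloop
endfacet
facet normal 0.114 0.982 -0.152
outer loop
vertex -1.156 -3.256 2.917
vertex -1.395 -3.165 3.326
vertex -0.025 -3.241 3.859
endloop
endfacet
facet normal -0.835 -0.375 -0.403
outer loop
vertex -1.395 -3.165 3.326
vertex -1.135 -3.739 3.321
vertex -1.481 -3.41 3.732
endloop
endfacet
facet normal -0.143 0.861 0.489
outer loop
vertex -1.395 -3.165 3.326
vertex -1.481 -3.41 3.732
vertex -0.025 -3.241 3.859
endloop
endfacet
facet normal -0.835 -0.373 -0.404
outer loop
vertex -1.481 -3.41 3.732
vertex -1.135 -3.739 3.321
vertex -1.365 -3.848 3.897
endloop
endfacet
facet normal -0.119 0.322 0.939
outer loop
vertex -1.481 -3.41 3.732
vertex -1.365 -3.848 3.897
vertex -0.025 -3.241 3.859
endloop
endfacet
facet normal -0.835 -0.374 -0.404
outer loop
vertex -1.365 -3.848 3.897
vertex -1.135 -3.739 3.321
vertex -1.114 -4.222 3.725
endloop
endfacet
facet normal 0.169 -0.316 0.934
outer loop
vertex -1.365 -3.848 3.897
vertex -1.114 -4.222 3.725
vertex -0.025 -3.241 3.859
endloop
endfacet
facet normal -0.834 -0.374 -0.404
outer loop
vertex -1.114 -4.222 3.725
vertex -1.135 -3.739 3.321
vertex -0.875 -4.313 3.316
endloop
endfacet
facet normal 0.555 -0.682 0.476
outer loop
vertex -1.114 -4.222 3.725
vertex -0.875 -4.313 3.316
vertex -0.025 -3.241 3.859
endloop
endfacet
facet normal -0.834 -0.374 -0.405
outer loop
vertex -0.875 -4.313 3.316
vertex -1.135 -3.739 3.321
vertex -0.788 -4.068 2.91
endloop
endfacet
facet normal 0.812 -0.560 -0.164
outer loop
vertex -0.875 -4.313 3.316
vertex -0.788 -4.068 2.91
vertex -0.025 -3.241 3.859
endloop
endfacet
facet normal -0.290 0.471 -0.833
outer loop
vertex 0.067 0.839 -1.629
vertex -0.858 0.263 -1.632
vertex -0.658 1.224 -1.159
endloop
endfacet
facet normal 0.573 0.783 0.243
outer loop
vertex 0.067 0.839 -1.629
vertex -0.658 1.224 -1.159
vertex 0.563 0.034 -0.204
endloop
endfacet
facet normal 0.573 0.783 0.243
outer loop
vertex 0.563 0.034 -0.204
vertex -0.658 1.224 -1.159
vertex -0.162 0.419 0.266
endloop
endfacet
facet normal 0.290 -0.471 0.833
outer loop
vertex 0.563 0.034 -0.204
vertex -0.162 0.419 0.266
vertex -0.362 -0.543 -0.208
endloop
endfacet
facet normal -0.291 0.471 -0.833
outer loop
vertex -0.658 1.224 -1.159
vertex -0.858 0.263 -1.632
vertex -1.534 0.885 -1.045
endloop
endfacet
facet normal -0.242 0.806 0.540
outer loop
vertex -0.658 1.224 -1.159
vertex -1.534 0.885 -1.045
vertex -0.162 0.419 0.266
endloop
endfacet
facet normal -0.242 0.806 0.540
outer loop
vertex -0.162 0.419 0.266
vertex -1.534 0.885 -1.045
vertex -1.037 0.08 0.379
endloop
endfacet
facet normal 0.290 -0.471 0.833
outer loop
vertex -0.162 0.419 0.266
vertex -1.037 0.08 0.379
vertex -0.362 -0.543 -0.208
endloop
endfacet
facet normal -0.290 0.471 -0.833
outer loop
vertex -1.534 0.885 -1.045
vertex -0.858 0.263 -1.632
vertex -1.901 0.077 -1.374
endloop
endfacet
facet normal -0.875 0.222 0.431
outer loop
vertex -1.534 0.885 -1.045
vertex -1.901 0.077 -1.374
vertex -1.037 0.08 0.379
endloop
endfacet
facet normal -0.875 0.222 0.431
outer loop
vertex -1.037 0.08 0.379
vertex -1.901 0.077 -1.374
vertex -1.404 -0.728 0.051
endloop
endfacet
facet normal 0.291 -0.470 0.833
outer loop
vertex -1.037 0.08 0.379
vertex -1.404 -0.728 0.051
vertex -0.362 -0.543 -0.208
endloop
endfacet
facet normal -0.290 0.471 -0.833
outer loop
vertex -1.901 0.077 -1.374
vertex -0.858 0.263 -1.632
vertex -1.483 -0.591 -1.897
endloop
endfacet
facet normal -0.849 -0.529 -0.003
outer loop
vertex -1.901 0.077 -1.374
vertex -1.483 -0.591 -1.897
vertex -1.404 -0.728 0.051
endloop
endfacet
facet normal -0.849 -0.529 -0.003
outer loop
vertex -1.404 -0.728 0.051
vertex -1.483 -0.591 -1.897
vertex -0.986 -1.396 -0.472
endloop
endfacet
facet normal 0.291 -0.470 0.833
outer loop
vertex -1.404 -0.728 0.051
vertex -0.986 -1.396 -0.472
vertex -0.362 -0.543 -0.208
endloop
endfacet
facet normal -0.290 0.471 -0.833
outer loop
vertex -1.483 -0.591 -1.897
vertex -0.858 0.263 -1.632
vertex -0.594 -0.616 -2.221
endloop
endfacet
facet normal -0.183 -0.882 -0.434
outer loop
vertex -1.483 -0.591 -1.897
vertex -0.594 -0.616 -2.221
vertex -0.986 -1.396 -0.472
endloop
endfacet
facet normal -0.183 -0.882 -0.434
outer loop
vertex -0.986 -1.396 -0.472
vertex -0.594 -0.616 -2.221
vertex -0.098 -1.421 -0.796
endloop
endfacet
facet normal 0.291 -0.471 0.833
outer loop
vertex -0.986 -1.396 -0.472
vertex -0.098 -1.421 -0.796
vertex -0.362 -0.543 -0.208
endloop
endfacet
facet normal -0.291 0.471 -0.833
outer loop
vertex -0.594 -0.616 -2.221
vertex -0.858 0.263 -1.632
vertex 0.095 0.02 -2.102
endloop
endfacet
facet normal 0.620 -0.571 -0.538
outer loop
vertex -0.594 -0.616 -2.221
vertex 0.095 0.02 -2.102
vertex -0.098 -1.421 -0.796
endloop
endfacet
facet normal 0.619 -0.571 -0.539
outer loop
vertex -0.098 -1.421 -0.796
vertex 0.095 0.02 -2.102
vertex 0.592 -0.785 -0.677
endloop
endfacet
facet normal 0.290 -0.471 0.833
outer loop
vertex -0.098 -1.421 -0.796
vertex 0.592 -0.785 -0.677
vertex -0.362 -0.543 -0.208
endloop
endfacet
facet normal -0.291 0.471 -0.833
outer loop
vertex 0.095 0.02 -2.102
vertex -0.858 0.263 -1.632
vertex 0.067 0.839 -1.629
endloop
endfacet
facet normal 0.956 0.170 -0.238
outer loop
vertex 0.095 0.02 -2.102
vertex 0.067 0.839 -1.629
vertex 0.592 -0.785 -0.677
endloop
endfacet
facet normal 0.957 0.171 -0.237
outer loop
vertex 0.592 -0.785 -0.677
vertex 0.067 0.839 -1.629
vertex 0.563 0.034 -0.204
endloop
endfacet
facet normal 0.290 -0.471 0.833
outer loop
vertex 0.592 -0.785 -0.677
vertex 0.563 0.034 -0.204
vertex -0.362 -0.543 -0.208
endloop
endfacet

endsolid


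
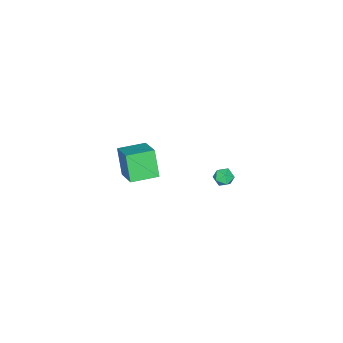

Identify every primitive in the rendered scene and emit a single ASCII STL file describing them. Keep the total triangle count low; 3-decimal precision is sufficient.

solid 
facet normal -0.586 0.743 -0.324
outer loop
vertex -0.551 4.325 3.364
vertex -1.068 4.08 3.738
vertex -0.638 4.537 4.008
endloop
endfacet
facet normal 0.098 0.949 -0.299
outer loop
vertex -0.551 4.325 3.364
vertex -0.638 4.537 4.008
vertex -0.01 4.399 3.775
endloop
endfacet
facet normal 0.474 0.512 -0.716
outer loop
vertex -0.551 4.325 3.364
vertex -0.01 4.399 3.775
vertex -0.053 3.858 3.36
endloop
endfacet
facet normal 0.025 0.035 -0.999
outer loop
vertex -0.551 4.325 3.364
vertex -0.053 3.858 3.36
vertex -0.707 3.66 3.337
endloop
endfacet
facet normal -0.631 0.179 -0.755
outer loop
vertex -0.551 4.325 3.364
vertex -0.707 3.66 3.337
vertex -1.068 4.08 3.738
endloop
endfacet
facet normal 0.329 0.869 0.371
outer loop
vertex -0.01 4.399 3.775
vertex -0.638 4.537 4.008
vertex -0.193 4.2 4.403
endloop
endfacet
facet normal -0.777 0.535 0.332
outer loop
vertex -0.638 4.537 4.008
vertex -1.068 4.08 3.738
vertex -0.847 4.002 4.38
endloop
endfacet
facet normal -0.849 -0.379 -0.368
outer loop
vertex -1.068 4.08 3.738
vertex -0.707 3.66 3.337
vertex -0.89 3.461 3.965
endloop
endfacet
facet normal 0.212 -0.612 -0.762
outer loop
vertex -0.707 3.66 3.337
vertex -0.053 3.858 3.36
vertex -0.262 3.323 3.732
endloop
endfacet
facet normal 0.939 0.159 -0.304
outer loop
vertex -0.053 3.858 3.36
vertex -0.01 4.399 3.775
vertex 0.168 3.78 4.002
endloop
endfacet
facet normal -0.025 -0.035 0.999
outer loop
vertex -0.349 3.535 4.376
vertex -0.193 4.2 4.403
vertex -0.847 4.002 4.38
endloop
endfacet
facet normal -0.474 -0.512 0.716
outer loop
vertex -0.349 3.535 4.376
vertex -0.847 4.002 4.38
vertex -0.89 3.461 3.965
endloop
endfacet
facet normal -0.098 -0.949 0.299
outer loop
vertex -0.349 3.535 4.376
vertex -0.89 3.461 3.965
vertex -0.262 3.323 3.732
endloop
endfacet
facet normal 0.586 -0.743 0.324
outer loop
vertex -0.349 3.535 4.376
vertex -0.262 3.323 3.732
vertex 0.168 3.78 4.002
endloop
endfacet
facet normal 0.631 -0.179 0.755
outer loop
vertex -0.349 3.535 4.376
vertex 0.168 3.78 4.002
vertex -0.193 4.2 4.403
endloop
endfacet
facet normal -0.212 0.612 0.762
outer loop
vertex -0.847 4.002 4.38
vertex -0.193 4.2 4.403
vertex -0.638 4.537 4.008
endloop
endfacet
facet normal -0.939 -0.159 0.304
outer loop
vertex -0.89 3.461 3.965
vertex -0.847 4.002 4.38
vertex -1.068 4.08 3.738
endloop
endfacet
facet normal -0.329 -0.869 -0.371
outer loop
vertex -0.262 3.323 3.732
vertex -0.89 3.461 3.965
vertex -0.707 3.66 3.337
endloop
endfacet
facet normal 0.777 -0.535 -0.332
outer loop
vertex 0.168 3.78 4.002
vertex -0.262 3.323 3.732
vertex -0.053 3.858 3.36
endloop
endfacet
facet normal 0.849 0.379 0.368
outer loop
vertex -0.193 4.2 4.403
vertex 0.168 3.78 4.002
vertex -0.01 4.399 3.775
endloop
endfacet
facet normal -0.582 -0.679 -0.447
outer loop
vertex -3.762 -5.46 -0.733
vertex -5.16 -4.264 -0.729
vertex -3.174 -4.768 -2.548
endloop
endfacet
facet normal 0.760 -0.650 -0.002
outer loop
vertex -1.98 -3.376 -1.631
vertex -3.762 -5.46 -0.733
vertex -3.174 -4.768 -2.548
endloop
endfacet
facet normal -0.582 -0.679 -0.448
outer loop
vertex -3.174 -4.768 -2.548
vertex -5.16 -4.264 -0.729
vertex -4.571 -3.571 -2.545
endloop
endfacet
facet normal 0.290 0.341 -0.894
outer loop
vertex -4.571 -3.571 -2.545
vertex -1.98 -3.376 -1.631
vertex -3.174 -4.768 -2.548
endloop
endfacet
facet normal -0.289 -0.341 0.894
outer loop
vertex -3.762 -5.46 -0.733
vertex -3.966 -2.872 0.188
vertex -5.16 -4.264 -0.729
endloop
endfacet
facet normal 0.760 -0.650 -0.002
outer loop
vertex -2.569 -4.069 0.185
vertex -3.762 -5.46 -0.733
vertex -1.98 -3.376 -1.631
endloop
endfacet
facet normal -0.290 -0.341 0.894
outer loop
vertex -2.569 -4.069 0.185
vertex -3.966 -2.872 0.188
vertex -3.762 -5.46 -0.733
endloop
endfacet
facet normal -0.760 0.650 0.002
outer loop
vertex -5.16 -4.264 -0.729
vertex -3.966 -2.872 0.188
vertex -4.571 -3.571 -2.545
endloop
endfacet
facet normal 0.290 0.342 -0.894
outer loop
vertex -3.378 -2.18 -1.627
vertex -1.98 -3.376 -1.631
vertex -4.571 -3.571 -2.545
endloop
endfacet
facet normal -0.760 0.650 0.002
outer loop
vertex -4.571 -3.571 -2.545
vertex -3.966 -2.872 0.188
vertex -3.378 -2.18 -1.627
endloop
endfacet
facet normal 0.582 0.679 0.448
outer loop
vertex -3.378 -2.18 -1.627
vertex -2.569 -4.069 0.185
vertex -1.98 -3.376 -1.631
endloop
endfacet
facet normal 0.582 0.679 0.447
outer loop
vertex -3.966 -2.872 0.188
vertex -2.569 -4.069 0.185
vertex -3.378 -2.18 -1.627
endloop
endfacet

endsolid


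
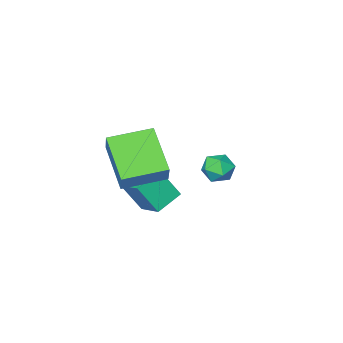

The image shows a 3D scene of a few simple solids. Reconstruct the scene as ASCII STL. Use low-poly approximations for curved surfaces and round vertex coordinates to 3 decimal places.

solid 
facet normal -0.381 0.386 -0.840
outer loop
vertex 0.839 -1.184 -3.071
vertex 0.901 0.006 -2.552
vertex 2.002 -1.043 -3.534
endloop
endfacet
facet normal -0.048 -0.916 -0.399
outer loop
vertex 2.559 -1.606 -2.308
vertex 0.839 -1.184 -3.071
vertex 2.002 -1.043 -3.534
endloop
endfacet
facet normal -0.382 0.386 -0.840
outer loop
vertex 2.002 -1.043 -3.534
vertex 0.901 0.006 -2.552
vertex 2.064 0.148 -3.015
endloop
endfacet
facet normal 0.923 0.112 -0.368
outer loop
vertex 2.064 0.148 -3.015
vertex 2.559 -1.606 -2.308
vertex 2.002 -1.043 -3.534
endloop
endfacet
facet normal -0.923 -0.112 0.368
outer loop
vertex 0.839 -1.184 -3.071
vertex 1.458 -0.557 -1.326
vertex 0.901 0.006 -2.552
endloop
endfacet
facet normal -0.047 -0.915 -0.400
outer loop
vertex 1.396 -1.748 -1.845
vertex 0.839 -1.184 -3.071
vertex 2.559 -1.606 -2.308
endloop
endfacet
facet normal -0.923 -0.112 0.368
outer loop
vertex 1.396 -1.748 -1.845
vertex 1.458 -0.557 -1.326
vertex 0.839 -1.184 -3.071
endloop
endfacet
facet normal 0.047 0.916 0.399
outer loop
vertex 0.901 0.006 -2.552
vertex 1.458 -0.557 -1.326
vertex 2.064 0.148 -3.015
endloop
endfacet
facet normal 0.923 0.112 -0.368
outer loop
vertex 2.621 -0.416 -1.789
vertex 2.559 -1.606 -2.308
vertex 2.064 0.148 -3.015
endloop
endfacet
facet normal 0.048 0.916 0.399
outer loop
vertex 2.064 0.148 -3.015
vertex 1.458 -0.557 -1.326
vertex 2.621 -0.416 -1.789
endloop
endfacet
facet normal 0.381 -0.386 0.840
outer loop
vertex 2.621 -0.416 -1.789
vertex 1.396 -1.748 -1.845
vertex 2.559 -1.606 -2.308
endloop
endfacet
facet normal 0.381 -0.386 0.840
outer loop
vertex 1.458 -0.557 -1.326
vertex 1.396 -1.748 -1.845
vertex 2.621 -0.416 -1.789
endloop
endfacet
facet normal -0.790 0.541 -0.290
outer loop
vertex -1.663 -0.259 -2.866
vertex -2.127 -0.776 -2.567
vertex -1.885 -0.197 -2.145
endloop
endfacet
facet normal -0.230 0.961 -0.153
outer loop
vertex -1.663 -0.259 -2.866
vertex -1.885 -0.197 -2.145
vertex -1.166 -0.055 -2.332
endloop
endfacet
facet normal 0.308 0.758 -0.576
outer loop
vertex -1.663 -0.259 -2.866
vertex -1.166 -0.055 -2.332
vertex -0.963 -0.547 -2.871
endloop
endfacet
facet normal 0.080 0.211 -0.974
outer loop
vertex -1.663 -0.259 -2.866
vertex -0.963 -0.547 -2.871
vertex -1.557 -0.993 -3.016
endloop
endfacet
facet normal -0.599 0.076 -0.797
outer loop
vertex -1.663 -0.259 -2.866
vertex -1.557 -0.993 -3.016
vertex -2.127 -0.776 -2.567
endloop
endfacet
facet normal -0.032 0.851 0.523
outer loop
vertex -1.166 -0.055 -2.332
vertex -1.885 -0.197 -2.145
vertex -1.323 -0.447 -1.704
endloop
endfacet
facet normal -0.938 0.172 0.302
outer loop
vertex -1.885 -0.197 -2.145
vertex -2.127 -0.776 -2.567
vertex -1.917 -0.893 -1.849
endloop
endfacet
facet normal -0.629 -0.579 -0.519
outer loop
vertex -2.127 -0.776 -2.567
vertex -1.557 -0.993 -3.016
vertex -1.714 -1.385 -2.388
endloop
endfacet
facet normal 0.470 -0.364 -0.805
outer loop
vertex -1.557 -0.993 -3.016
vertex -0.963 -0.547 -2.871
vertex -0.995 -1.243 -2.575
endloop
endfacet
facet normal 0.838 0.521 -0.160
outer loop
vertex -0.963 -0.547 -2.871
vertex -1.166 -0.055 -2.332
vertex -0.753 -0.664 -2.153
endloop
endfacet
facet normal -0.080 -0.211 0.974
outer loop
vertex -1.217 -1.181 -1.854
vertex -1.323 -0.447 -1.704
vertex -1.917 -0.893 -1.849
endloop
endfacet
facet normal -0.308 -0.758 0.576
outer loop
vertex -1.217 -1.181 -1.854
vertex -1.917 -0.893 -1.849
vertex -1.714 -1.385 -2.388
endloop
endfacet
facet normal 0.230 -0.961 0.153
outer loop
vertex -1.217 -1.181 -1.854
vertex -1.714 -1.385 -2.388
vertex -0.995 -1.243 -2.575
endloop
endfacet
facet normal 0.790 -0.541 0.290
outer loop
vertex -1.217 -1.181 -1.854
vertex -0.995 -1.243 -2.575
vertex -0.753 -0.664 -2.153
endloop
endfacet
facet normal 0.599 -0.076 0.797
outer loop
vertex -1.217 -1.181 -1.854
vertex -0.753 -0.664 -2.153
vertex -1.323 -0.447 -1.704
endloop
endfacet
facet normal -0.470 0.364 0.805
outer loop
vertex -1.917 -0.893 -1.849
vertex -1.323 -0.447 -1.704
vertex -1.885 -0.197 -2.145
endloop
endfacet
facet normal -0.838 -0.521 0.160
outer loop
vertex -1.714 -1.385 -2.388
vertex -1.917 -0.893 -1.849
vertex -2.127 -0.776 -2.567
endloop
endfacet
facet normal 0.032 -0.851 -0.523
outer loop
vertex -0.995 -1.243 -2.575
vertex -1.714 -1.385 -2.388
vertex -1.557 -0.993 -3.016
endloop
endfacet
facet normal 0.938 -0.172 -0.302
outer loop
vertex -0.753 -0.664 -2.153
vertex -0.995 -1.243 -2.575
vertex -0.963 -0.547 -2.871
endloop
endfacet
facet normal 0.629 0.579 0.519
outer loop
vertex -1.323 -0.447 -1.704
vertex -0.753 -0.664 -2.153
vertex -1.166 -0.055 -2.332
endloop
endfacet
facet normal -0.921 0.365 0.136
outer loop
vertex 2.067 -0.112 1.505
vertex 2.54 1.543 0.268
vertex 1.675 -0.736 0.52
endloop
endfacet
facet normal -0.223 -0.781 0.583
outer loop
vertex 3.36 -1.403 0.272
vertex 2.067 -0.112 1.505
vertex 1.675 -0.736 0.52
endloop
endfacet
facet normal -0.921 0.365 0.136
outer loop
vertex 1.675 -0.736 0.52
vertex 2.54 1.543 0.268
vertex 2.148 0.919 -0.717
endloop
endfacet
facet normal -0.319 -0.507 -0.801
outer loop
vertex 2.148 0.919 -0.717
vertex 3.36 -1.403 0.272
vertex 1.675 -0.736 0.52
endloop
endfacet
facet normal 0.319 0.507 0.801
outer loop
vertex 2.067 -0.112 1.505
vertex 4.225 0.876 0.02
vertex 2.54 1.543 0.268
endloop
endfacet
facet normal -0.223 -0.781 0.583
outer loop
vertex 3.752 -0.779 1.257
vertex 2.067 -0.112 1.505
vertex 3.36 -1.403 0.272
endloop
endfacet
facet normal 0.319 0.507 0.801
outer loop
vertex 3.752 -0.779 1.257
vertex 4.225 0.876 0.02
vertex 2.067 -0.112 1.505
endloop
endfacet
facet normal 0.223 0.781 -0.583
outer loop
vertex 2.54 1.543 0.268
vertex 4.225 0.876 0.02
vertex 2.148 0.919 -0.717
endloop
endfacet
facet normal -0.319 -0.507 -0.801
outer loop
vertex 3.833 0.252 -0.965
vertex 3.36 -1.403 0.272
vertex 2.148 0.919 -0.717
endloop
endfacet
facet normal 0.223 0.781 -0.583
outer loop
vertex 2.148 0.919 -0.717
vertex 4.225 0.876 0.02
vertex 3.833 0.252 -0.965
endloop
endfacet
facet normal 0.921 -0.365 -0.136
outer loop
vertex 3.833 0.252 -0.965
vertex 3.752 -0.779 1.257
vertex 3.36 -1.403 0.272
endloop
endfacet
facet normal 0.921 -0.365 -0.136
outer loop
vertex 4.225 0.876 0.02
vertex 3.752 -0.779 1.257
vertex 3.833 0.252 -0.965
endloop
endfacet

endsolid
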